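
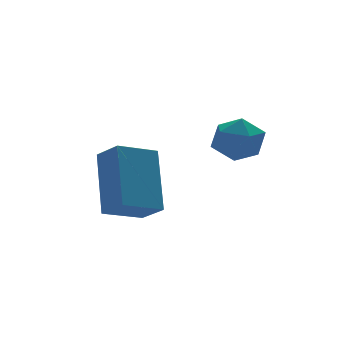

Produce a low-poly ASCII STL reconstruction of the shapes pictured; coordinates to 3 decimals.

solid 
facet normal -0.863 0.395 0.315
outer loop
vertex -1.478 3.14 0.858
vertex -1.442 2.745 1.453
vertex -1.149 3.397 1.438
endloop
endfacet
facet normal -0.504 0.858 -0.094
outer loop
vertex -1.478 3.14 0.858
vertex -1.149 3.397 1.438
vertex -0.861 3.495 0.791
endloop
endfacet
facet normal -0.398 0.554 -0.731
outer loop
vertex -1.478 3.14 0.858
vertex -0.861 3.495 0.791
vertex -0.977 2.903 0.406
endloop
endfacet
facet normal -0.691 -0.096 -0.716
outer loop
vertex -1.478 3.14 0.858
vertex -0.977 2.903 0.406
vertex -1.336 2.44 0.815
endloop
endfacet
facet normal -0.978 -0.194 -0.070
outer loop
vertex -1.478 3.14 0.858
vertex -1.336 2.44 0.815
vertex -1.442 2.745 1.453
endloop
endfacet
facet normal 0.133 0.969 0.206
outer loop
vertex -0.861 3.495 0.791
vertex -1.149 3.397 1.438
vertex -0.444 3.32 1.345
endloop
endfacet
facet normal -0.447 0.221 0.867
outer loop
vertex -1.149 3.397 1.438
vertex -1.442 2.745 1.453
vertex -0.803 2.857 1.754
endloop
endfacet
facet normal -0.634 -0.734 0.245
outer loop
vertex -1.442 2.745 1.453
vertex -1.336 2.44 0.815
vertex -0.919 2.265 1.369
endloop
endfacet
facet normal -0.168 -0.576 -0.800
outer loop
vertex -1.336 2.44 0.815
vertex -0.977 2.903 0.406
vertex -0.631 2.363 0.722
endloop
endfacet
facet normal 0.305 0.477 -0.825
outer loop
vertex -0.977 2.903 0.406
vertex -0.861 3.495 0.791
vertex -0.338 3.015 0.707
endloop
endfacet
facet normal 0.691 0.096 0.716
outer loop
vertex -0.302 2.62 1.302
vertex -0.444 3.32 1.345
vertex -0.803 2.857 1.754
endloop
endfacet
facet normal 0.398 -0.554 0.731
outer loop
vertex -0.302 2.62 1.302
vertex -0.803 2.857 1.754
vertex -0.919 2.265 1.369
endloop
endfacet
facet normal 0.504 -0.858 0.094
outer loop
vertex -0.302 2.62 1.302
vertex -0.919 2.265 1.369
vertex -0.631 2.363 0.722
endloop
endfacet
facet normal 0.863 -0.395 -0.315
outer loop
vertex -0.302 2.62 1.302
vertex -0.631 2.363 0.722
vertex -0.338 3.015 0.707
endloop
endfacet
facet normal 0.978 0.194 0.070
outer loop
vertex -0.302 2.62 1.302
vertex -0.338 3.015 0.707
vertex -0.444 3.32 1.345
endloop
endfacet
facet normal 0.168 0.576 0.800
outer loop
vertex -0.803 2.857 1.754
vertex -0.444 3.32 1.345
vertex -1.149 3.397 1.438
endloop
endfacet
facet normal -0.305 -0.477 0.825
outer loop
vertex -0.919 2.265 1.369
vertex -0.803 2.857 1.754
vertex -1.442 2.745 1.453
endloop
endfacet
facet normal -0.133 -0.969 -0.206
outer loop
vertex -0.631 2.363 0.722
vertex -0.919 2.265 1.369
vertex -1.336 2.44 0.815
endloop
endfacet
facet normal 0.447 -0.221 -0.867
outer loop
vertex -0.338 3.015 0.707
vertex -0.631 2.363 0.722
vertex -0.977 2.903 0.406
endloop
endfacet
facet normal 0.634 0.734 -0.245
outer loop
vertex -0.444 3.32 1.345
vertex -0.338 3.015 0.707
vertex -0.861 3.495 0.791
endloop
endfacet
facet normal -0.944 -0.090 0.318
outer loop
vertex -3.629 3.686 1.046
vertex -3.852 4.372 0.578
vertex -4.013 2.565 -0.413
endloop
endfacet
facet normal 0.259 -0.798 0.545
outer loop
vertex -2.928 2.668 -0.778
vertex -3.629 3.686 1.046
vertex -4.013 2.565 -0.413
endloop
endfacet
facet normal -0.944 -0.090 0.318
outer loop
vertex -4.013 2.565 -0.413
vertex -3.852 4.372 0.578
vertex -4.236 3.25 -0.881
endloop
endfacet
facet normal -0.204 -0.597 -0.776
outer loop
vertex -4.236 3.25 -0.881
vertex -2.928 2.668 -0.778
vertex -4.013 2.565 -0.413
endloop
endfacet
facet normal 0.205 0.596 0.776
outer loop
vertex -3.629 3.686 1.046
vertex -2.767 4.475 0.213
vertex -3.852 4.372 0.578
endloop
endfacet
facet normal 0.260 -0.797 0.545
outer loop
vertex -2.544 3.79 0.681
vertex -3.629 3.686 1.046
vertex -2.928 2.668 -0.778
endloop
endfacet
facet normal 0.204 0.597 0.776
outer loop
vertex -2.544 3.79 0.681
vertex -2.767 4.475 0.213
vertex -3.629 3.686 1.046
endloop
endfacet
facet normal -0.259 0.797 -0.545
outer loop
vertex -3.852 4.372 0.578
vertex -2.767 4.475 0.213
vertex -4.236 3.25 -0.881
endloop
endfacet
facet normal -0.204 -0.596 -0.777
outer loop
vertex -3.151 3.354 -1.246
vertex -2.928 2.668 -0.778
vertex -4.236 3.25 -0.881
endloop
endfacet
facet normal -0.260 0.798 -0.544
outer loop
vertex -4.236 3.25 -0.881
vertex -2.767 4.475 0.213
vertex -3.151 3.354 -1.246
endloop
endfacet
facet normal 0.944 0.090 -0.318
outer loop
vertex -3.151 3.354 -1.246
vertex -2.544 3.79 0.681
vertex -2.928 2.668 -0.778
endloop
endfacet
facet normal 0.944 0.090 -0.318
outer loop
vertex -2.767 4.475 0.213
vertex -2.544 3.79 0.681
vertex -3.151 3.354 -1.246
endloop
endfacet

endsolid


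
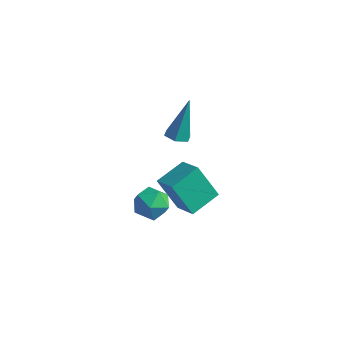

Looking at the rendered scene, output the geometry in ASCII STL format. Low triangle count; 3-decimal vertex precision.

solid 
facet normal -0.808 0.356 -0.469
outer loop
vertex -0.841 -1.502 4.033
vertex -0.505 -0.284 4.378
vertex -0.009 -1.356 2.709
endloop
endfacet
facet normal -0.257 -0.930 -0.264
outer loop
vertex 0.945 -1.776 3.262
vertex -0.841 -1.502 4.033
vertex -0.009 -1.356 2.709
endloop
endfacet
facet normal -0.808 0.356 -0.469
outer loop
vertex -0.009 -1.356 2.709
vertex -0.505 -0.284 4.378
vertex 0.327 -0.138 3.054
endloop
endfacet
facet normal 0.530 0.093 -0.843
outer loop
vertex 0.327 -0.138 3.054
vertex 0.945 -1.776 3.262
vertex -0.009 -1.356 2.709
endloop
endfacet
facet normal -0.530 -0.093 0.843
outer loop
vertex -0.841 -1.502 4.033
vertex 0.449 -0.704 4.931
vertex -0.505 -0.284 4.378
endloop
endfacet
facet normal -0.257 -0.930 -0.264
outer loop
vertex 0.113 -1.922 4.586
vertex -0.841 -1.502 4.033
vertex 0.945 -1.776 3.262
endloop
endfacet
facet normal -0.530 -0.093 0.843
outer loop
vertex 0.113 -1.922 4.586
vertex 0.449 -0.704 4.931
vertex -0.841 -1.502 4.033
endloop
endfacet
facet normal 0.257 0.930 0.264
outer loop
vertex -0.505 -0.284 4.378
vertex 0.449 -0.704 4.931
vertex 0.327 -0.138 3.054
endloop
endfacet
facet normal 0.530 0.093 -0.843
outer loop
vertex 1.281 -0.558 3.607
vertex 0.945 -1.776 3.262
vertex 0.327 -0.138 3.054
endloop
endfacet
facet normal 0.257 0.930 0.264
outer loop
vertex 0.327 -0.138 3.054
vertex 0.449 -0.704 4.931
vertex 1.281 -0.558 3.607
endloop
endfacet
facet normal 0.808 -0.356 0.469
outer loop
vertex 1.281 -0.558 3.607
vertex 0.113 -1.922 4.586
vertex 0.945 -1.776 3.262
endloop
endfacet
facet normal 0.808 -0.356 0.469
outer loop
vertex 0.449 -0.704 4.931
vertex 0.113 -1.922 4.586
vertex 1.281 -0.558 3.607
endloop
endfacet
facet normal -0.048 -0.374 -0.926
outer loop
vertex -2.109 2.637 2.624
vertex -2.446 2.229 2.806
vertex -2.664 2.71 2.623
endloop
endfacet
facet normal 0.129 0.982 -0.140
outer loop
vertex -2.109 2.637 2.624
vertex -2.664 2.71 2.623
vertex -2.354 2.951 4.594
endloop
endfacet
facet normal -0.047 -0.374 -0.926
outer loop
vertex -2.664 2.71 2.623
vertex -2.446 2.229 2.806
vertex -3.001 2.301 2.805
endloop
endfacet
facet normal -0.762 0.646 0.041
outer loop
vertex -2.664 2.71 2.623
vertex -3.001 2.301 2.805
vertex -2.354 2.951 4.594
endloop
endfacet
facet normal -0.047 -0.376 -0.926
outer loop
vertex -3.001 2.301 2.805
vertex -2.446 2.229 2.806
vertex -2.782 1.82 2.989
endloop
endfacet
facet normal -0.880 -0.245 0.407
outer loop
vertex -3.001 2.301 2.805
vertex -2.782 1.82 2.989
vertex -2.354 2.951 4.594
endloop
endfacet
facet normal -0.048 -0.375 -0.926
outer loop
vertex -2.782 1.82 2.989
vertex -2.446 2.229 2.806
vertex -2.227 1.747 2.99
endloop
endfacet
facet normal -0.106 -0.799 0.592
outer loop
vertex -2.782 1.82 2.989
vertex -2.227 1.747 2.99
vertex -2.354 2.951 4.594
endloop
endfacet
facet normal -0.046 -0.374 -0.926
outer loop
vertex -2.227 1.747 2.99
vertex -2.446 2.229 2.806
vertex -1.89 2.156 2.808
endloop
endfacet
facet normal 0.785 -0.464 0.411
outer loop
vertex -2.227 1.747 2.99
vertex -1.89 2.156 2.808
vertex -2.354 2.951 4.594
endloop
endfacet
facet normal -0.046 -0.375 -0.926
outer loop
vertex -1.89 2.156 2.808
vertex -2.446 2.229 2.806
vertex -2.109 2.637 2.624
endloop
endfacet
facet normal 0.903 0.428 0.044
outer loop
vertex -1.89 2.156 2.808
vertex -2.109 2.637 2.624
vertex -2.354 2.951 4.594
endloop
endfacet
facet normal -0.891 0.077 0.448
outer loop
vertex -1.007 -2.73 3.867
vertex -0.687 -2.949 4.541
vertex -0.717 -2.195 4.351
endloop
endfacet
facet normal -0.837 0.539 -0.094
outer loop
vertex -1.007 -2.73 3.867
vertex -0.717 -2.195 4.351
vertex -0.592 -2.134 3.586
endloop
endfacet
facet normal -0.706 0.167 -0.688
outer loop
vertex -1.007 -2.73 3.867
vertex -0.592 -2.134 3.586
vertex -0.485 -2.851 3.302
endloop
endfacet
facet normal -0.678 -0.525 -0.514
outer loop
vertex -1.007 -2.73 3.867
vertex -0.485 -2.851 3.302
vertex -0.544 -3.354 3.893
endloop
endfacet
facet normal -0.793 -0.580 0.188
outer loop
vertex -1.007 -2.73 3.867
vertex -0.544 -3.354 3.893
vertex -0.687 -2.949 4.541
endloop
endfacet
facet normal -0.275 0.961 0.032
outer loop
vertex -0.592 -2.134 3.586
vertex -0.717 -2.195 4.351
vertex -0.016 -1.986 4.087
endloop
endfacet
facet normal -0.364 0.214 0.907
outer loop
vertex -0.717 -2.195 4.351
vertex -0.687 -2.949 4.541
vertex -0.075 -2.489 4.678
endloop
endfacet
facet normal -0.204 -0.850 0.486
outer loop
vertex -0.687 -2.949 4.541
vertex -0.544 -3.354 3.893
vertex 0.032 -3.206 4.394
endloop
endfacet
facet normal -0.018 -0.761 -0.649
outer loop
vertex -0.544 -3.354 3.893
vertex -0.485 -2.851 3.302
vertex 0.157 -3.145 3.629
endloop
endfacet
facet normal -0.062 0.360 -0.931
outer loop
vertex -0.485 -2.851 3.302
vertex -0.592 -2.134 3.586
vertex 0.127 -2.391 3.439
endloop
endfacet
facet normal 0.678 0.525 0.514
outer loop
vertex 0.447 -2.61 4.113
vertex -0.016 -1.986 4.087
vertex -0.075 -2.489 4.678
endloop
endfacet
facet normal 0.706 -0.167 0.688
outer loop
vertex 0.447 -2.61 4.113
vertex -0.075 -2.489 4.678
vertex 0.032 -3.206 4.394
endloop
endfacet
facet normal 0.837 -0.539 0.094
outer loop
vertex 0.447 -2.61 4.113
vertex 0.032 -3.206 4.394
vertex 0.157 -3.145 3.629
endloop
endfacet
facet normal 0.891 -0.077 -0.448
outer loop
vertex 0.447 -2.61 4.113
vertex 0.157 -3.145 3.629
vertex 0.127 -2.391 3.439
endloop
endfacet
facet normal 0.793 0.580 -0.188
outer loop
vertex 0.447 -2.61 4.113
vertex 0.127 -2.391 3.439
vertex -0.016 -1.986 4.087
endloop
endfacet
facet normal 0.018 0.761 0.649
outer loop
vertex -0.075 -2.489 4.678
vertex -0.016 -1.986 4.087
vertex -0.717 -2.195 4.351
endloop
endfacet
facet normal 0.062 -0.360 0.931
outer loop
vertex 0.032 -3.206 4.394
vertex -0.075 -2.489 4.678
vertex -0.687 -2.949 4.541
endloop
endfacet
facet normal 0.275 -0.961 -0.032
outer loop
vertex 0.157 -3.145 3.629
vertex 0.032 -3.206 4.394
vertex -0.544 -3.354 3.893
endloop
endfacet
facet normal 0.364 -0.214 -0.907
outer loop
vertex 0.127 -2.391 3.439
vertex 0.157 -3.145 3.629
vertex -0.485 -2.851 3.302
endloop
endfacet
facet normal 0.204 0.850 -0.486
outer loop
vertex -0.016 -1.986 4.087
vertex 0.127 -2.391 3.439
vertex -0.592 -2.134 3.586
endloop
endfacet

endsolid


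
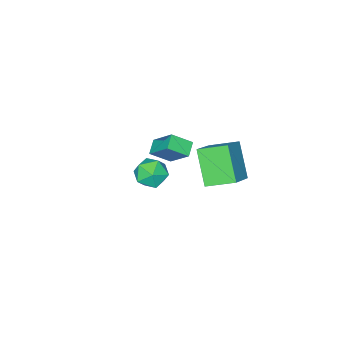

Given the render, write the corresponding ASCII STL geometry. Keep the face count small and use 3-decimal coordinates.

solid 
facet normal -0.768 -0.319 -0.556
outer loop
vertex -1.596 0.95 2.885
vertex -2.511 2.176 3.446
vertex -0.924 2.207 1.235
endloop
endfacet
facet normal 0.562 -0.752 -0.344
outer loop
vertex 0.511 2.804 2.274
vertex -1.596 0.95 2.885
vertex -0.924 2.207 1.235
endloop
endfacet
facet normal -0.768 -0.319 -0.556
outer loop
vertex -0.924 2.207 1.235
vertex -2.511 2.176 3.446
vertex -1.84 3.433 1.796
endloop
endfacet
facet normal 0.308 0.576 -0.757
outer loop
vertex -1.84 3.433 1.796
vertex 0.511 2.804 2.274
vertex -0.924 2.207 1.235
endloop
endfacet
facet normal -0.308 -0.576 0.757
outer loop
vertex -1.596 0.95 2.885
vertex -1.076 2.773 4.485
vertex -2.511 2.176 3.446
endloop
endfacet
facet normal 0.562 -0.752 -0.344
outer loop
vertex -0.16 1.547 3.924
vertex -1.596 0.95 2.885
vertex 0.511 2.804 2.274
endloop
endfacet
facet normal -0.308 -0.576 0.757
outer loop
vertex -0.16 1.547 3.924
vertex -1.076 2.773 4.485
vertex -1.596 0.95 2.885
endloop
endfacet
facet normal -0.562 0.752 0.344
outer loop
vertex -2.511 2.176 3.446
vertex -1.076 2.773 4.485
vertex -1.84 3.433 1.796
endloop
endfacet
facet normal 0.308 0.576 -0.757
outer loop
vertex -0.404 4.03 2.835
vertex 0.511 2.804 2.274
vertex -1.84 3.433 1.796
endloop
endfacet
facet normal -0.562 0.752 0.344
outer loop
vertex -1.84 3.433 1.796
vertex -1.076 2.773 4.485
vertex -0.404 4.03 2.835
endloop
endfacet
facet normal 0.768 0.319 0.555
outer loop
vertex -0.404 4.03 2.835
vertex -0.16 1.547 3.924
vertex 0.511 2.804 2.274
endloop
endfacet
facet normal 0.768 0.319 0.556
outer loop
vertex -1.076 2.773 4.485
vertex -0.16 1.547 3.924
vertex -0.404 4.03 2.835
endloop
endfacet
facet normal -0.767 -0.463 0.444
outer loop
vertex -2.867 -3.037 0.279
vertex -3.726 -2.318 -0.456
vertex -2.836 -4.377 -1.067
endloop
endfacet
facet normal 0.641 -0.537 0.549
outer loop
vertex -2.114 -3.942 -1.484
vertex -2.867 -3.037 0.279
vertex -2.836 -4.377 -1.067
endloop
endfacet
facet normal -0.768 -0.463 0.443
outer loop
vertex -2.836 -4.377 -1.067
vertex -3.726 -2.318 -0.456
vertex -3.694 -3.658 -1.803
endloop
endfacet
facet normal 0.016 -0.706 -0.708
outer loop
vertex -3.694 -3.658 -1.803
vertex -2.114 -3.942 -1.484
vertex -2.836 -4.377 -1.067
endloop
endfacet
facet normal -0.016 0.705 0.709
outer loop
vertex -2.867 -3.037 0.279
vertex -3.004 -1.883 -0.873
vertex -3.726 -2.318 -0.456
endloop
endfacet
facet normal 0.641 -0.537 0.549
outer loop
vertex -2.146 -2.602 -0.137
vertex -2.867 -3.037 0.279
vertex -2.114 -3.942 -1.484
endloop
endfacet
facet normal -0.017 0.705 0.709
outer loop
vertex -2.146 -2.602 -0.137
vertex -3.004 -1.883 -0.873
vertex -2.867 -3.037 0.279
endloop
endfacet
facet normal -0.641 0.537 -0.549
outer loop
vertex -3.726 -2.318 -0.456
vertex -3.004 -1.883 -0.873
vertex -3.694 -3.658 -1.803
endloop
endfacet
facet normal 0.016 -0.705 -0.709
outer loop
vertex -2.973 -3.223 -2.219
vertex -2.114 -3.942 -1.484
vertex -3.694 -3.658 -1.803
endloop
endfacet
facet normal -0.641 0.537 -0.549
outer loop
vertex -3.694 -3.658 -1.803
vertex -3.004 -1.883 -0.873
vertex -2.973 -3.223 -2.219
endloop
endfacet
facet normal 0.767 0.464 -0.443
outer loop
vertex -2.973 -3.223 -2.219
vertex -2.146 -2.602 -0.137
vertex -2.114 -3.942 -1.484
endloop
endfacet
facet normal 0.768 0.463 -0.443
outer loop
vertex -3.004 -1.883 -0.873
vertex -2.146 -2.602 -0.137
vertex -2.973 -3.223 -2.219
endloop
endfacet
facet normal -0.752 0.434 0.496
outer loop
vertex 1.537 1.363 2.898
vertex 1.014 0.54 2.826
vertex 1.602 0.68 3.595
endloop
endfacet
facet normal -0.123 0.703 0.700
outer loop
vertex 1.537 1.363 2.898
vertex 1.602 0.68 3.595
vertex 2.408 1.135 3.28
endloop
endfacet
facet normal 0.200 0.972 0.125
outer loop
vertex 1.537 1.363 2.898
vertex 2.408 1.135 3.28
vertex 2.318 1.277 2.317
endloop
endfacet
facet normal -0.229 0.870 -0.437
outer loop
vertex 1.537 1.363 2.898
vertex 2.318 1.277 2.317
vertex 1.457 0.909 2.036
endloop
endfacet
facet normal -0.817 0.538 -0.207
outer loop
vertex 1.537 1.363 2.898
vertex 1.457 0.909 2.036
vertex 1.014 0.54 2.826
endloop
endfacet
facet normal 0.277 0.165 0.947
outer loop
vertex 2.408 1.135 3.28
vertex 1.602 0.68 3.595
vertex 2.423 0.171 3.444
endloop
endfacet
facet normal -0.741 -0.269 0.615
outer loop
vertex 1.602 0.68 3.595
vertex 1.014 0.54 2.826
vertex 1.562 -0.197 3.163
endloop
endfacet
facet normal -0.847 -0.102 -0.522
outer loop
vertex 1.014 0.54 2.826
vertex 1.457 0.909 2.036
vertex 1.472 -0.055 2.2
endloop
endfacet
facet normal 0.106 0.436 -0.894
outer loop
vertex 1.457 0.909 2.036
vertex 2.318 1.277 2.317
vertex 2.278 0.4 1.885
endloop
endfacet
facet normal 0.799 0.601 0.014
outer loop
vertex 2.318 1.277 2.317
vertex 2.408 1.135 3.28
vertex 2.866 0.54 2.654
endloop
endfacet
facet normal 0.229 -0.870 0.437
outer loop
vertex 2.343 -0.283 2.582
vertex 2.423 0.171 3.444
vertex 1.562 -0.197 3.163
endloop
endfacet
facet normal -0.200 -0.972 -0.125
outer loop
vertex 2.343 -0.283 2.582
vertex 1.562 -0.197 3.163
vertex 1.472 -0.055 2.2
endloop
endfacet
facet normal 0.123 -0.703 -0.700
outer loop
vertex 2.343 -0.283 2.582
vertex 1.472 -0.055 2.2
vertex 2.278 0.4 1.885
endloop
endfacet
facet normal 0.752 -0.434 -0.496
outer loop
vertex 2.343 -0.283 2.582
vertex 2.278 0.4 1.885
vertex 2.866 0.54 2.654
endloop
endfacet
facet normal 0.817 -0.538 0.207
outer loop
vertex 2.343 -0.283 2.582
vertex 2.866 0.54 2.654
vertex 2.423 0.171 3.444
endloop
endfacet
facet normal -0.106 -0.436 0.894
outer loop
vertex 1.562 -0.197 3.163
vertex 2.423 0.171 3.444
vertex 1.602 0.68 3.595
endloop
endfacet
facet normal -0.799 -0.601 -0.014
outer loop
vertex 1.472 -0.055 2.2
vertex 1.562 -0.197 3.163
vertex 1.014 0.54 2.826
endloop
endfacet
facet normal -0.277 -0.165 -0.947
outer loop
vertex 2.278 0.4 1.885
vertex 1.472 -0.055 2.2
vertex 1.457 0.909 2.036
endloop
endfacet
facet normal 0.741 0.269 -0.615
outer loop
vertex 2.866 0.54 2.654
vertex 2.278 0.4 1.885
vertex 2.318 1.277 2.317
endloop
endfacet
facet normal 0.847 0.102 0.522
outer loop
vertex 2.423 0.171 3.444
vertex 2.866 0.54 2.654
vertex 2.408 1.135 3.28
endloop
endfacet

endsolid


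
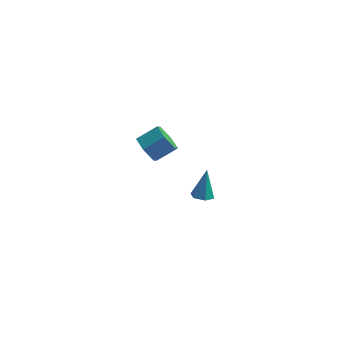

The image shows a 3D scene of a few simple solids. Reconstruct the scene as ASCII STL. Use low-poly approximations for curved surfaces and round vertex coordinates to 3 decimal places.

solid 
facet normal -0.045 -0.345 -0.938
outer loop
vertex -1.615 3.02 -3.796
vertex -1.982 2.5 -3.587
vertex -2.283 3.067 -3.781
endloop
endfacet
facet normal 0.069 0.996 -0.051
outer loop
vertex -1.615 3.02 -3.796
vertex -2.283 3.067 -3.781
vertex -1.898 3.14 -1.853
endloop
endfacet
facet normal -0.045 -0.345 -0.938
outer loop
vertex -2.283 3.067 -3.781
vertex -1.982 2.5 -3.587
vertex -2.65 2.547 -3.572
endloop
endfacet
facet normal -0.784 0.607 0.134
outer loop
vertex -2.283 3.067 -3.781
vertex -2.65 2.547 -3.572
vertex -1.898 3.14 -1.853
endloop
endfacet
facet normal -0.045 -0.347 -0.937
outer loop
vertex -2.65 2.547 -3.572
vertex -1.982 2.5 -3.587
vertex -2.35 1.981 -3.377
endloop
endfacet
facet normal -0.838 -0.284 0.465
outer loop
vertex -2.65 2.547 -3.572
vertex -2.35 1.981 -3.377
vertex -1.898 3.14 -1.853
endloop
endfacet
facet normal -0.047 -0.346 -0.937
outer loop
vertex -2.35 1.981 -3.377
vertex -1.982 2.5 -3.587
vertex -1.682 1.934 -3.393
endloop
endfacet
facet normal -0.041 -0.789 0.612
outer loop
vertex -2.35 1.981 -3.377
vertex -1.682 1.934 -3.393
vertex -1.898 3.14 -1.853
endloop
endfacet
facet normal -0.045 -0.345 -0.937
outer loop
vertex -1.682 1.934 -3.393
vertex -1.982 2.5 -3.587
vertex -1.314 2.453 -3.602
endloop
endfacet
facet normal 0.810 -0.402 0.428
outer loop
vertex -1.682 1.934 -3.393
vertex -1.314 2.453 -3.602
vertex -1.898 3.14 -1.853
endloop
endfacet
facet normal -0.045 -0.345 -0.938
outer loop
vertex -1.314 2.453 -3.602
vertex -1.982 2.5 -3.587
vertex -1.615 3.02 -3.796
endloop
endfacet
facet normal 0.865 0.492 0.096
outer loop
vertex -1.314 2.453 -3.602
vertex -1.615 3.02 -3.796
vertex -1.898 3.14 -1.853
endloop
endfacet
facet normal -0.712 -0.476 -0.516
outer loop
vertex -3.318 -2.422 3.443
vertex -3.89 -1.714 3.58
vertex -3.344 -1.728 2.839
endloop
endfacet
facet normal 0.702 -0.453 -0.550
outer loop
vertex -3.318 -2.422 3.443
vertex -3.344 -1.728 2.839
vertex -2.378 -1.793 4.124
endloop
endfacet
facet normal 0.701 -0.453 -0.550
outer loop
vertex -2.378 -1.793 4.124
vertex -3.344 -1.728 2.839
vertex -2.404 -1.1 3.52
endloop
endfacet
facet normal 0.712 0.477 0.516
outer loop
vertex -2.378 -1.793 4.124
vertex -2.404 -1.1 3.52
vertex -2.95 -1.086 4.26
endloop
endfacet
facet normal -0.712 -0.476 -0.516
outer loop
vertex -3.344 -1.728 2.839
vertex -3.89 -1.714 3.58
vertex -3.916 -1.021 2.976
endloop
endfacet
facet normal 0.326 0.427 -0.844
outer loop
vertex -3.344 -1.728 2.839
vertex -3.916 -1.021 2.976
vertex -2.404 -1.1 3.52
endloop
endfacet
facet normal 0.326 0.427 -0.844
outer loop
vertex -2.404 -1.1 3.52
vertex -3.916 -1.021 2.976
vertex -2.976 -0.392 3.657
endloop
endfacet
facet normal 0.712 0.475 0.516
outer loop
vertex -2.404 -1.1 3.52
vertex -2.976 -0.392 3.657
vertex -2.95 -1.086 4.26
endloop
endfacet
facet normal -0.712 -0.477 -0.516
outer loop
vertex -3.916 -1.021 2.976
vertex -3.89 -1.714 3.58
vertex -4.462 -1.007 3.716
endloop
endfacet
facet normal -0.375 0.879 -0.294
outer loop
vertex -3.916 -1.021 2.976
vertex -4.462 -1.007 3.716
vertex -2.976 -0.392 3.657
endloop
endfacet
facet normal -0.375 0.879 -0.294
outer loop
vertex -2.976 -0.392 3.657
vertex -4.462 -1.007 3.716
vertex -3.522 -0.378 4.397
endloop
endfacet
facet normal 0.712 0.475 0.516
outer loop
vertex -2.976 -0.392 3.657
vertex -3.522 -0.378 4.397
vertex -2.95 -1.086 4.26
endloop
endfacet
facet normal -0.712 -0.477 -0.516
outer loop
vertex -4.462 -1.007 3.716
vertex -3.89 -1.714 3.58
vertex -4.436 -1.7 4.32
endloop
endfacet
facet normal -0.702 0.453 0.550
outer loop
vertex -4.462 -1.007 3.716
vertex -4.436 -1.7 4.32
vertex -3.522 -0.378 4.397
endloop
endfacet
facet normal -0.701 0.453 0.550
outer loop
vertex -3.522 -0.378 4.397
vertex -4.436 -1.7 4.32
vertex -3.496 -1.072 5.001
endloop
endfacet
facet normal 0.712 0.476 0.516
outer loop
vertex -3.522 -0.378 4.397
vertex -3.496 -1.072 5.001
vertex -2.95 -1.086 4.26
endloop
endfacet
facet normal -0.712 -0.475 -0.516
outer loop
vertex -4.436 -1.7 4.32
vertex -3.89 -1.714 3.58
vertex -3.864 -2.408 4.183
endloop
endfacet
facet normal -0.326 -0.427 0.844
outer loop
vertex -4.436 -1.7 4.32
vertex -3.864 -2.408 4.183
vertex -3.496 -1.072 5.001
endloop
endfacet
facet normal -0.326 -0.427 0.844
outer loop
vertex -3.496 -1.072 5.001
vertex -3.864 -2.408 4.183
vertex -2.924 -1.779 4.864
endloop
endfacet
facet normal 0.712 0.476 0.516
outer loop
vertex -3.496 -1.072 5.001
vertex -2.924 -1.779 4.864
vertex -2.95 -1.086 4.26
endloop
endfacet
facet normal -0.712 -0.475 -0.516
outer loop
vertex -3.864 -2.408 4.183
vertex -3.89 -1.714 3.58
vertex -3.318 -2.422 3.443
endloop
endfacet
facet normal 0.375 -0.879 0.294
outer loop
vertex -3.864 -2.408 4.183
vertex -3.318 -2.422 3.443
vertex -2.924 -1.779 4.864
endloop
endfacet
facet normal 0.375 -0.879 0.294
outer loop
vertex -2.924 -1.779 4.864
vertex -3.318 -2.422 3.443
vertex -2.378 -1.793 4.124
endloop
endfacet
facet normal 0.712 0.477 0.516
outer loop
vertex -2.924 -1.779 4.864
vertex -2.378 -1.793 4.124
vertex -2.95 -1.086 4.26
endloop
endfacet

endsolid


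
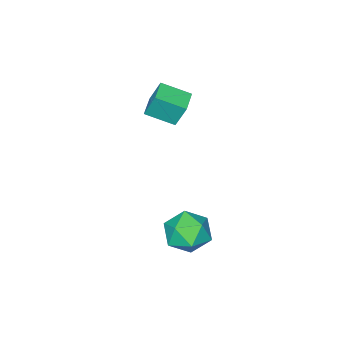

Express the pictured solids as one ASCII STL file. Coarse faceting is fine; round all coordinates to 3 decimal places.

solid 
facet normal -0.552 0.741 -0.383
outer loop
vertex -0.533 -1.054 0.603
vertex 0.132 -0.596 0.531
vertex -0.394 -1.388 -0.243
endloop
endfacet
facet normal -0.821 -0.564 0.088
outer loop
vertex 0.168 -2.144 0.149
vertex -0.533 -1.054 0.603
vertex -0.394 -1.388 -0.243
endloop
endfacet
facet normal -0.550 0.741 -0.384
outer loop
vertex -0.394 -1.388 -0.243
vertex 0.132 -0.596 0.531
vertex 0.271 -0.931 -0.314
endloop
endfacet
facet normal 0.152 -0.364 -0.919
outer loop
vertex 0.271 -0.931 -0.314
vertex 0.168 -2.144 0.149
vertex -0.394 -1.388 -0.243
endloop
endfacet
facet normal -0.151 0.364 0.919
outer loop
vertex -0.533 -1.054 0.603
vertex 0.694 -1.352 0.923
vertex 0.132 -0.596 0.531
endloop
endfacet
facet normal -0.820 -0.565 0.089
outer loop
vertex 0.029 -1.809 0.994
vertex -0.533 -1.054 0.603
vertex 0.168 -2.144 0.149
endloop
endfacet
facet normal -0.152 0.363 0.919
outer loop
vertex 0.029 -1.809 0.994
vertex 0.694 -1.352 0.923
vertex -0.533 -1.054 0.603
endloop
endfacet
facet normal 0.821 0.564 -0.089
outer loop
vertex 0.132 -0.596 0.531
vertex 0.694 -1.352 0.923
vertex 0.271 -0.931 -0.314
endloop
endfacet
facet normal 0.151 -0.364 -0.919
outer loop
vertex 0.833 -1.686 0.077
vertex 0.168 -2.144 0.149
vertex 0.271 -0.931 -0.314
endloop
endfacet
facet normal 0.820 0.565 -0.088
outer loop
vertex 0.271 -0.931 -0.314
vertex 0.694 -1.352 0.923
vertex 0.833 -1.686 0.077
endloop
endfacet
facet normal 0.552 -0.740 0.384
outer loop
vertex 0.833 -1.686 0.077
vertex 0.029 -1.809 0.994
vertex 0.168 -2.144 0.149
endloop
endfacet
facet normal 0.551 -0.742 0.383
outer loop
vertex 0.694 -1.352 0.923
vertex 0.029 -1.809 0.994
vertex 0.833 -1.686 0.077
endloop
endfacet
facet normal -0.636 0.681 0.362
outer loop
vertex 1.292 1.66 -3.438
vertex 0.917 1.089 -3.022
vertex 1.528 1.486 -2.695
endloop
endfacet
facet normal 0.001 0.974 0.228
outer loop
vertex 1.292 1.66 -3.438
vertex 1.528 1.486 -2.695
vertex 2.071 1.619 -3.266
endloop
endfacet
facet normal 0.148 0.873 -0.464
outer loop
vertex 1.292 1.66 -3.438
vertex 2.071 1.619 -3.266
vertex 1.795 1.304 -3.947
endloop
endfacet
facet normal -0.398 0.519 -0.756
outer loop
vertex 1.292 1.66 -3.438
vertex 1.795 1.304 -3.947
vertex 1.082 0.977 -3.796
endloop
endfacet
facet normal -0.883 0.400 -0.246
outer loop
vertex 1.292 1.66 -3.438
vertex 1.082 0.977 -3.796
vertex 0.917 1.089 -3.022
endloop
endfacet
facet normal 0.490 0.623 0.611
outer loop
vertex 2.071 1.619 -3.266
vertex 1.528 1.486 -2.695
vertex 2.178 1.023 -2.744
endloop
endfacet
facet normal -0.541 0.150 0.828
outer loop
vertex 1.528 1.486 -2.695
vertex 0.917 1.089 -3.022
vertex 1.465 0.696 -2.593
endloop
endfacet
facet normal -0.939 -0.305 -0.156
outer loop
vertex 0.917 1.089 -3.022
vertex 1.082 0.977 -3.796
vertex 1.189 0.381 -3.274
endloop
endfacet
facet normal -0.155 -0.114 -0.981
outer loop
vertex 1.082 0.977 -3.796
vertex 1.795 1.304 -3.947
vertex 1.732 0.514 -3.845
endloop
endfacet
facet normal 0.728 0.460 -0.508
outer loop
vertex 1.795 1.304 -3.947
vertex 2.071 1.619 -3.266
vertex 2.343 0.911 -3.518
endloop
endfacet
facet normal 0.398 -0.519 0.756
outer loop
vertex 1.968 0.34 -3.102
vertex 2.178 1.023 -2.744
vertex 1.465 0.696 -2.593
endloop
endfacet
facet normal -0.148 -0.873 0.464
outer loop
vertex 1.968 0.34 -3.102
vertex 1.465 0.696 -2.593
vertex 1.189 0.381 -3.274
endloop
endfacet
facet normal -0.001 -0.974 -0.228
outer loop
vertex 1.968 0.34 -3.102
vertex 1.189 0.381 -3.274
vertex 1.732 0.514 -3.845
endloop
endfacet
facet normal 0.636 -0.681 -0.362
outer loop
vertex 1.968 0.34 -3.102
vertex 1.732 0.514 -3.845
vertex 2.343 0.911 -3.518
endloop
endfacet
facet normal 0.883 -0.400 0.246
outer loop
vertex 1.968 0.34 -3.102
vertex 2.343 0.911 -3.518
vertex 2.178 1.023 -2.744
endloop
endfacet
facet normal 0.155 0.114 0.981
outer loop
vertex 1.465 0.696 -2.593
vertex 2.178 1.023 -2.744
vertex 1.528 1.486 -2.695
endloop
endfacet
facet normal -0.728 -0.460 0.508
outer loop
vertex 1.189 0.381 -3.274
vertex 1.465 0.696 -2.593
vertex 0.917 1.089 -3.022
endloop
endfacet
facet normal -0.490 -0.623 -0.611
outer loop
vertex 1.732 0.514 -3.845
vertex 1.189 0.381 -3.274
vertex 1.082 0.977 -3.796
endloop
endfacet
facet normal 0.541 -0.150 -0.828
outer loop
vertex 2.343 0.911 -3.518
vertex 1.732 0.514 -3.845
vertex 1.795 1.304 -3.947
endloop
endfacet
facet normal 0.939 0.305 0.156
outer loop
vertex 2.178 1.023 -2.744
vertex 2.343 0.911 -3.518
vertex 2.071 1.619 -3.266
endloop
endfacet

endsolid


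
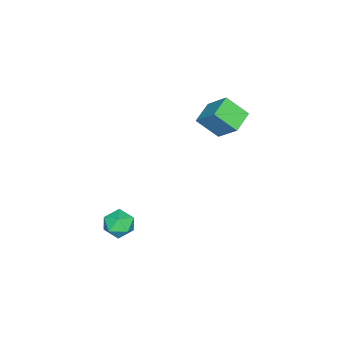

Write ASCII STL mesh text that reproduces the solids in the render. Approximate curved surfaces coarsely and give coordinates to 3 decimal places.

solid 
facet normal -0.960 0.044 0.276
outer loop
vertex -4.225 0.514 1.179
vertex -3.787 1.774 2.504
vertex -4.477 1.729 0.107
endloop
endfacet
facet normal -0.233 -0.670 -0.705
outer loop
vertex -3.113 1.666 -0.284
vertex -4.225 0.514 1.179
vertex -4.477 1.729 0.107
endloop
endfacet
facet normal -0.960 0.044 0.276
outer loop
vertex -4.477 1.729 0.107
vertex -3.787 1.774 2.504
vertex -4.039 2.989 1.432
endloop
endfacet
facet normal -0.153 0.741 -0.654
outer loop
vertex -4.039 2.989 1.432
vertex -3.113 1.666 -0.284
vertex -4.477 1.729 0.107
endloop
endfacet
facet normal 0.153 -0.741 0.654
outer loop
vertex -4.225 0.514 1.179
vertex -2.423 1.711 2.113
vertex -3.787 1.774 2.504
endloop
endfacet
facet normal -0.233 -0.670 -0.705
outer loop
vertex -2.861 0.451 0.788
vertex -4.225 0.514 1.179
vertex -3.113 1.666 -0.284
endloop
endfacet
facet normal 0.153 -0.741 0.654
outer loop
vertex -2.861 0.451 0.788
vertex -2.423 1.711 2.113
vertex -4.225 0.514 1.179
endloop
endfacet
facet normal 0.233 0.670 0.705
outer loop
vertex -3.787 1.774 2.504
vertex -2.423 1.711 2.113
vertex -4.039 2.989 1.432
endloop
endfacet
facet normal -0.153 0.741 -0.654
outer loop
vertex -2.675 2.926 1.041
vertex -3.113 1.666 -0.284
vertex -4.039 2.989 1.432
endloop
endfacet
facet normal 0.233 0.670 0.705
outer loop
vertex -4.039 2.989 1.432
vertex -2.423 1.711 2.113
vertex -2.675 2.926 1.041
endloop
endfacet
facet normal 0.960 -0.044 -0.276
outer loop
vertex -2.675 2.926 1.041
vertex -2.861 0.451 0.788
vertex -3.113 1.666 -0.284
endloop
endfacet
facet normal 0.960 -0.044 -0.276
outer loop
vertex -2.423 1.711 2.113
vertex -2.861 0.451 0.788
vertex -2.675 2.926 1.041
endloop
endfacet
facet normal 0.330 0.780 -0.531
outer loop
vertex 3.885 -0.74 -4.094
vertex 3.097 -0.249 -3.862
vertex 3.874 -0.198 -3.305
endloop
endfacet
facet normal 0.875 0.404 -0.266
outer loop
vertex 3.885 -0.74 -4.094
vertex 3.874 -0.198 -3.305
vertex 4.28 -1.064 -3.286
endloop
endfacet
facet normal 0.820 -0.264 -0.507
outer loop
vertex 3.885 -0.74 -4.094
vertex 4.28 -1.064 -3.286
vertex 3.755 -1.65 -3.83
endloop
endfacet
facet normal 0.241 -0.302 -0.922
outer loop
vertex 3.885 -0.74 -4.094
vertex 3.755 -1.65 -3.83
vertex 3.024 -1.146 -4.186
endloop
endfacet
facet normal -0.062 0.344 -0.937
outer loop
vertex 3.885 -0.74 -4.094
vertex 3.024 -1.146 -4.186
vertex 3.097 -0.249 -3.862
endloop
endfacet
facet normal 0.807 0.388 0.446
outer loop
vertex 4.28 -1.064 -3.286
vertex 3.874 -0.198 -3.305
vertex 3.736 -0.774 -2.554
endloop
endfacet
facet normal -0.076 0.997 0.015
outer loop
vertex 3.874 -0.198 -3.305
vertex 3.097 -0.249 -3.862
vertex 3.005 -0.27 -2.91
endloop
endfacet
facet normal -0.710 0.290 -0.642
outer loop
vertex 3.097 -0.249 -3.862
vertex 3.024 -1.146 -4.186
vertex 2.48 -0.856 -3.454
endloop
endfacet
facet normal -0.219 -0.754 -0.619
outer loop
vertex 3.024 -1.146 -4.186
vertex 3.755 -1.65 -3.83
vertex 2.886 -1.722 -3.435
endloop
endfacet
facet normal 0.718 -0.694 0.054
outer loop
vertex 3.755 -1.65 -3.83
vertex 4.28 -1.064 -3.286
vertex 3.663 -1.671 -2.878
endloop
endfacet
facet normal -0.241 0.302 0.922
outer loop
vertex 2.875 -1.18 -2.646
vertex 3.736 -0.774 -2.554
vertex 3.005 -0.27 -2.91
endloop
endfacet
facet normal -0.820 0.264 0.507
outer loop
vertex 2.875 -1.18 -2.646
vertex 3.005 -0.27 -2.91
vertex 2.48 -0.856 -3.454
endloop
endfacet
facet normal -0.875 -0.404 0.266
outer loop
vertex 2.875 -1.18 -2.646
vertex 2.48 -0.856 -3.454
vertex 2.886 -1.722 -3.435
endloop
endfacet
facet normal -0.330 -0.780 0.531
outer loop
vertex 2.875 -1.18 -2.646
vertex 2.886 -1.722 -3.435
vertex 3.663 -1.671 -2.878
endloop
endfacet
facet normal 0.062 -0.344 0.937
outer loop
vertex 2.875 -1.18 -2.646
vertex 3.663 -1.671 -2.878
vertex 3.736 -0.774 -2.554
endloop
endfacet
facet normal 0.219 0.754 0.619
outer loop
vertex 3.005 -0.27 -2.91
vertex 3.736 -0.774 -2.554
vertex 3.874 -0.198 -3.305
endloop
endfacet
facet normal -0.718 0.694 -0.054
outer loop
vertex 2.48 -0.856 -3.454
vertex 3.005 -0.27 -2.91
vertex 3.097 -0.249 -3.862
endloop
endfacet
facet normal -0.807 -0.388 -0.446
outer loop
vertex 2.886 -1.722 -3.435
vertex 2.48 -0.856 -3.454
vertex 3.024 -1.146 -4.186
endloop
endfacet
facet normal 0.076 -0.997 -0.015
outer loop
vertex 3.663 -1.671 -2.878
vertex 2.886 -1.722 -3.435
vertex 3.755 -1.65 -3.83
endloop
endfacet
facet normal 0.710 -0.290 0.642
outer loop
vertex 3.736 -0.774 -2.554
vertex 3.663 -1.671 -2.878
vertex 4.28 -1.064 -3.286
endloop
endfacet

endsolid


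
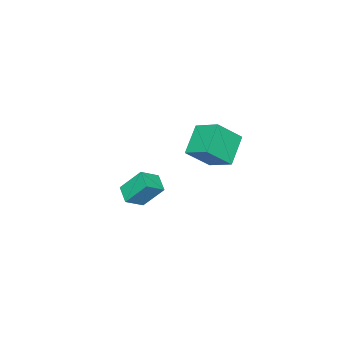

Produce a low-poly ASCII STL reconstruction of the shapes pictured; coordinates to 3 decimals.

solid 
facet normal -0.545 -0.753 0.368
outer loop
vertex 0.568 -3.309 -1.397
vertex -0.604 -2.838 -2.17
vertex 1.147 -4.518 -3.013
endloop
endfacet
facet normal 0.791 -0.319 0.522
outer loop
vertex 1.884 -3.502 -3.51
vertex 0.568 -3.309 -1.397
vertex 1.147 -4.518 -3.013
endloop
endfacet
facet normal -0.545 -0.753 0.368
outer loop
vertex 1.147 -4.518 -3.013
vertex -0.604 -2.838 -2.17
vertex -0.024 -4.048 -3.786
endloop
endfacet
facet normal 0.276 -0.577 -0.769
outer loop
vertex -0.024 -4.048 -3.786
vertex 1.884 -3.502 -3.51
vertex 1.147 -4.518 -3.013
endloop
endfacet
facet normal -0.276 0.576 0.769
outer loop
vertex 0.568 -3.309 -1.397
vertex 0.133 -1.822 -2.667
vertex -0.604 -2.838 -2.17
endloop
endfacet
facet normal 0.792 -0.318 0.522
outer loop
vertex 1.304 -2.292 -1.894
vertex 0.568 -3.309 -1.397
vertex 1.884 -3.502 -3.51
endloop
endfacet
facet normal -0.277 0.576 0.769
outer loop
vertex 1.304 -2.292 -1.894
vertex 0.133 -1.822 -2.667
vertex 0.568 -3.309 -1.397
endloop
endfacet
facet normal -0.791 0.318 -0.522
outer loop
vertex -0.604 -2.838 -2.17
vertex 0.133 -1.822 -2.667
vertex -0.024 -4.048 -3.786
endloop
endfacet
facet normal 0.276 -0.576 -0.770
outer loop
vertex 0.712 -3.031 -4.283
vertex 1.884 -3.502 -3.51
vertex -0.024 -4.048 -3.786
endloop
endfacet
facet normal -0.792 0.318 -0.522
outer loop
vertex -0.024 -4.048 -3.786
vertex 0.133 -1.822 -2.667
vertex 0.712 -3.031 -4.283
endloop
endfacet
facet normal 0.545 0.753 -0.368
outer loop
vertex 0.712 -3.031 -4.283
vertex 1.304 -2.292 -1.894
vertex 1.884 -3.502 -3.51
endloop
endfacet
facet normal 0.545 0.753 -0.368
outer loop
vertex 0.133 -1.822 -2.667
vertex 1.304 -2.292 -1.894
vertex 0.712 -3.031 -4.283
endloop
endfacet
facet normal -0.621 0.392 -0.679
outer loop
vertex -0.111 2.154 3.488
vertex 0.041 3.834 4.319
vertex 1.589 2.633 2.209
endloop
endfacet
facet normal -0.081 -0.893 -0.442
outer loop
vertex 2.899 1.806 3.641
vertex -0.111 2.154 3.488
vertex 1.589 2.633 2.209
endloop
endfacet
facet normal -0.621 0.392 -0.679
outer loop
vertex 1.589 2.633 2.209
vertex 0.041 3.834 4.319
vertex 1.74 4.313 3.04
endloop
endfacet
facet normal 0.780 0.220 -0.586
outer loop
vertex 1.74 4.313 3.04
vertex 2.899 1.806 3.641
vertex 1.589 2.633 2.209
endloop
endfacet
facet normal -0.780 -0.220 0.586
outer loop
vertex -0.111 2.154 3.488
vertex 1.351 3.007 5.751
vertex 0.041 3.834 4.319
endloop
endfacet
facet normal -0.081 -0.893 -0.442
outer loop
vertex 1.2 1.327 4.92
vertex -0.111 2.154 3.488
vertex 2.899 1.806 3.641
endloop
endfacet
facet normal -0.779 -0.220 0.587
outer loop
vertex 1.2 1.327 4.92
vertex 1.351 3.007 5.751
vertex -0.111 2.154 3.488
endloop
endfacet
facet normal 0.081 0.893 0.442
outer loop
vertex 0.041 3.834 4.319
vertex 1.351 3.007 5.751
vertex 1.74 4.313 3.04
endloop
endfacet
facet normal 0.779 0.220 -0.587
outer loop
vertex 3.051 3.486 4.472
vertex 2.899 1.806 3.641
vertex 1.74 4.313 3.04
endloop
endfacet
facet normal 0.081 0.893 0.442
outer loop
vertex 1.74 4.313 3.04
vertex 1.351 3.007 5.751
vertex 3.051 3.486 4.472
endloop
endfacet
facet normal 0.621 -0.392 0.679
outer loop
vertex 3.051 3.486 4.472
vertex 1.2 1.327 4.92
vertex 2.899 1.806 3.641
endloop
endfacet
facet normal 0.621 -0.392 0.679
outer loop
vertex 1.351 3.007 5.751
vertex 1.2 1.327 4.92
vertex 3.051 3.486 4.472
endloop
endfacet

endsolid


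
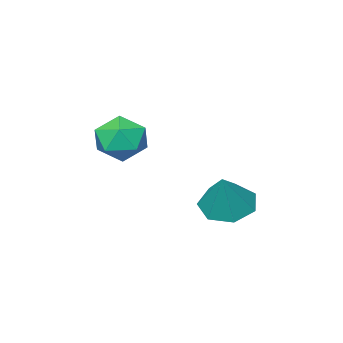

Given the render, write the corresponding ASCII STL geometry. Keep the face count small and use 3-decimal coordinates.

solid 
facet normal -0.091 0.376 0.922
outer loop
vertex 3.136 2.85 1.389
vertex 3.543 2.02 1.768
vertex 4.125 2.791 1.511
endloop
endfacet
facet normal -0.001 0.897 0.443
outer loop
vertex 3.136 2.85 1.389
vertex 4.125 2.791 1.511
vertex 3.748 3.2 0.682
endloop
endfacet
facet normal -0.527 0.849 -0.036
outer loop
vertex 3.136 2.85 1.389
vertex 3.748 3.2 0.682
vertex 2.933 2.683 0.426
endloop
endfacet
facet normal -0.943 0.299 0.147
outer loop
vertex 3.136 2.85 1.389
vertex 2.933 2.683 0.426
vertex 2.806 1.954 1.097
endloop
endfacet
facet normal -0.674 0.007 0.739
outer loop
vertex 3.136 2.85 1.389
vertex 2.806 1.954 1.097
vertex 3.543 2.02 1.768
endloop
endfacet
facet normal 0.617 0.780 0.104
outer loop
vertex 3.748 3.2 0.682
vertex 4.125 2.791 1.511
vertex 4.534 2.586 0.623
endloop
endfacet
facet normal 0.471 -0.062 0.880
outer loop
vertex 4.125 2.791 1.511
vertex 3.543 2.02 1.768
vertex 4.407 1.857 1.294
endloop
endfacet
facet normal -0.472 -0.661 0.584
outer loop
vertex 3.543 2.02 1.768
vertex 2.806 1.954 1.097
vertex 3.592 1.34 1.038
endloop
endfacet
facet normal -0.908 -0.187 -0.375
outer loop
vertex 2.806 1.954 1.097
vertex 2.933 2.683 0.426
vertex 3.215 1.749 0.209
endloop
endfacet
facet normal -0.235 0.703 -0.671
outer loop
vertex 2.933 2.683 0.426
vertex 3.748 3.2 0.682
vertex 3.797 2.52 -0.048
endloop
endfacet
facet normal 0.943 -0.299 -0.147
outer loop
vertex 4.204 1.69 0.331
vertex 4.534 2.586 0.623
vertex 4.407 1.857 1.294
endloop
endfacet
facet normal 0.527 -0.849 0.036
outer loop
vertex 4.204 1.69 0.331
vertex 4.407 1.857 1.294
vertex 3.592 1.34 1.038
endloop
endfacet
facet normal 0.001 -0.897 -0.443
outer loop
vertex 4.204 1.69 0.331
vertex 3.592 1.34 1.038
vertex 3.215 1.749 0.209
endloop
endfacet
facet normal 0.091 -0.376 -0.922
outer loop
vertex 4.204 1.69 0.331
vertex 3.215 1.749 0.209
vertex 3.797 2.52 -0.048
endloop
endfacet
facet normal 0.674 -0.007 -0.739
outer loop
vertex 4.204 1.69 0.331
vertex 3.797 2.52 -0.048
vertex 4.534 2.586 0.623
endloop
endfacet
facet normal 0.908 0.187 0.375
outer loop
vertex 4.407 1.857 1.294
vertex 4.534 2.586 0.623
vertex 4.125 2.791 1.511
endloop
endfacet
facet normal 0.235 -0.703 0.671
outer loop
vertex 3.592 1.34 1.038
vertex 4.407 1.857 1.294
vertex 3.543 2.02 1.768
endloop
endfacet
facet normal -0.617 -0.780 -0.104
outer loop
vertex 3.215 1.749 0.209
vertex 3.592 1.34 1.038
vertex 2.806 1.954 1.097
endloop
endfacet
facet normal -0.471 0.062 -0.880
outer loop
vertex 3.797 2.52 -0.048
vertex 3.215 1.749 0.209
vertex 2.933 2.683 0.426
endloop
endfacet
facet normal 0.472 0.661 -0.584
outer loop
vertex 4.534 2.586 0.623
vertex 3.797 2.52 -0.048
vertex 3.748 3.2 0.682
endloop
endfacet
facet normal -0.414 -0.331 -0.848
outer loop
vertex 0.73 2.482 -2.788
vertex -0.012 3.191 -2.702
vertex 0.898 3.269 -3.177
endloop
endfacet
facet normal 0.981 -0.145 0.130
outer loop
vertex 0.73 2.482 -2.788
vertex 0.898 3.269 -3.177
vertex 0.712 3.769 -1.218
endloop
endfacet
facet normal -0.414 -0.331 -0.848
outer loop
vertex 0.898 3.269 -3.177
vertex -0.012 3.191 -2.702
vertex 0.38 3.997 -3.208
endloop
endfacet
facet normal 0.814 0.576 -0.070
outer loop
vertex 0.898 3.269 -3.177
vertex 0.38 3.997 -3.208
vertex 0.712 3.769 -1.218
endloop
endfacet
facet normal -0.414 -0.331 -0.848
outer loop
vertex 0.38 3.997 -3.208
vertex -0.012 3.191 -2.702
vertex -0.433 4.118 -2.858
endloop
endfacet
facet normal 0.181 0.980 0.082
outer loop
vertex 0.38 3.997 -3.208
vertex -0.433 4.118 -2.858
vertex 0.712 3.769 -1.218
endloop
endfacet
facet normal -0.414 -0.331 -0.848
outer loop
vertex -0.433 4.118 -2.858
vertex -0.012 3.191 -2.702
vertex -0.93 3.54 -2.39
endloop
endfacet
facet normal -0.443 0.763 0.471
outer loop
vertex -0.433 4.118 -2.858
vertex -0.93 3.54 -2.39
vertex 0.712 3.769 -1.218
endloop
endfacet
facet normal -0.414 -0.331 -0.848
outer loop
vertex -0.93 3.54 -2.39
vertex -0.012 3.191 -2.702
vertex -0.736 2.7 -2.157
endloop
endfacet
facet normal -0.587 0.088 0.805
outer loop
vertex -0.93 3.54 -2.39
vertex -0.736 2.7 -2.157
vertex 0.712 3.769 -1.218
endloop
endfacet
facet normal -0.414 -0.331 -0.848
outer loop
vertex -0.736 2.7 -2.157
vertex -0.012 3.191 -2.702
vertex 0.003 2.229 -2.334
endloop
endfacet
facet normal -0.143 -0.537 0.832
outer loop
vertex -0.736 2.7 -2.157
vertex 0.003 2.229 -2.334
vertex 0.712 3.769 -1.218
endloop
endfacet
facet normal -0.414 -0.331 -0.848
outer loop
vertex 0.003 2.229 -2.334
vertex -0.012 3.191 -2.702
vertex 0.73 2.482 -2.788
endloop
endfacet
facet normal 0.555 -0.640 0.531
outer loop
vertex 0.003 2.229 -2.334
vertex 0.73 2.482 -2.788
vertex 0.712 3.769 -1.218
endloop
endfacet

endsolid


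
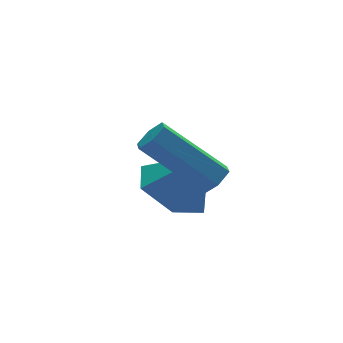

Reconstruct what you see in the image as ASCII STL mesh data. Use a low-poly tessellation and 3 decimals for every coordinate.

solid 
facet normal -0.430 0.329 -0.841
outer loop
vertex -1.59 0.76 -1.79
vertex -2.067 1.522 -1.248
vertex -1.119 1.69 -1.667
endloop
endfacet
facet normal 0.894 -0.445 -0.059
outer loop
vertex -1.59 0.76 -1.79
vertex -1.119 1.69 -1.667
vertex -1.353 0.978 0.148
endloop
endfacet
facet normal -0.430 0.328 -0.841
outer loop
vertex -1.119 1.69 -1.667
vertex -2.067 1.522 -1.248
vertex -1.596 2.453 -1.126
endloop
endfacet
facet normal 0.891 0.372 0.261
outer loop
vertex -1.119 1.69 -1.667
vertex -1.596 2.453 -1.126
vertex -1.353 0.978 0.148
endloop
endfacet
facet normal -0.431 0.328 -0.841
outer loop
vertex -1.596 2.453 -1.126
vertex -2.067 1.522 -1.248
vertex -2.544 2.285 -0.706
endloop
endfacet
facet normal 0.204 0.659 0.724
outer loop
vertex -1.596 2.453 -1.126
vertex -2.544 2.285 -0.706
vertex -1.353 0.978 0.148
endloop
endfacet
facet normal -0.430 0.329 -0.841
outer loop
vertex -2.544 2.285 -0.706
vertex -2.067 1.522 -1.248
vertex -3.015 1.355 -0.829
endloop
endfacet
facet normal -0.481 0.129 0.867
outer loop
vertex -2.544 2.285 -0.706
vertex -3.015 1.355 -0.829
vertex -1.353 0.978 0.148
endloop
endfacet
facet normal -0.430 0.328 -0.841
outer loop
vertex -3.015 1.355 -0.829
vertex -2.067 1.522 -1.248
vertex -2.538 0.592 -1.37
endloop
endfacet
facet normal -0.478 -0.687 0.548
outer loop
vertex -3.015 1.355 -0.829
vertex -2.538 0.592 -1.37
vertex -1.353 0.978 0.148
endloop
endfacet
facet normal -0.431 0.328 -0.841
outer loop
vertex -2.538 0.592 -1.37
vertex -2.067 1.522 -1.248
vertex -1.59 0.76 -1.79
endloop
endfacet
facet normal 0.210 -0.974 0.084
outer loop
vertex -2.538 0.592 -1.37
vertex -1.59 0.76 -1.79
vertex -1.353 0.978 0.148
endloop
endfacet
facet normal 0.601 -0.442 -0.666
outer loop
vertex -1.891 -1.046 0.847
vertex -2.114 -0.793 0.478
vertex -1.715 -0.599 0.709
endloop
endfacet
facet normal 0.717 -0.068 0.694
outer loop
vertex -1.891 -1.046 0.847
vertex -1.715 -0.599 0.709
vertex -3.124 -0.14 2.211
endloop
endfacet
facet normal 0.717 -0.068 0.694
outer loop
vertex -3.124 -0.14 2.211
vertex -1.715 -0.599 0.709
vertex -2.948 0.307 2.073
endloop
endfacet
facet normal -0.602 0.442 0.665
outer loop
vertex -3.124 -0.14 2.211
vertex -2.948 0.307 2.073
vertex -3.346 0.113 1.842
endloop
endfacet
facet normal 0.601 -0.442 -0.666
outer loop
vertex -1.715 -0.599 0.709
vertex -2.114 -0.793 0.478
vertex -1.938 -0.346 0.34
endloop
endfacet
facet normal 0.663 0.741 0.107
outer loop
vertex -1.715 -0.599 0.709
vertex -1.938 -0.346 0.34
vertex -2.948 0.307 2.073
endloop
endfacet
facet normal 0.663 0.741 0.107
outer loop
vertex -2.948 0.307 2.073
vertex -1.938 -0.346 0.34
vertex -3.171 0.56 1.704
endloop
endfacet
facet normal -0.602 0.441 0.666
outer loop
vertex -2.948 0.307 2.073
vertex -3.171 0.56 1.704
vertex -3.346 0.113 1.842
endloop
endfacet
facet normal 0.602 -0.442 -0.665
outer loop
vertex -1.938 -0.346 0.34
vertex -2.114 -0.793 0.478
vertex -2.336 -0.54 0.109
endloop
endfacet
facet normal -0.054 0.809 -0.586
outer loop
vertex -1.938 -0.346 0.34
vertex -2.336 -0.54 0.109
vertex -3.171 0.56 1.704
endloop
endfacet
facet normal -0.054 0.809 -0.586
outer loop
vertex -3.171 0.56 1.704
vertex -2.336 -0.54 0.109
vertex -3.569 0.366 1.473
endloop
endfacet
facet normal -0.602 0.441 0.666
outer loop
vertex -3.171 0.56 1.704
vertex -3.569 0.366 1.473
vertex -3.346 0.113 1.842
endloop
endfacet
facet normal 0.602 -0.442 -0.665
outer loop
vertex -2.336 -0.54 0.109
vertex -2.114 -0.793 0.478
vertex -2.512 -0.987 0.247
endloop
endfacet
facet normal -0.717 0.068 -0.694
outer loop
vertex -2.336 -0.54 0.109
vertex -2.512 -0.987 0.247
vertex -3.569 0.366 1.473
endloop
endfacet
facet normal -0.717 0.068 -0.694
outer loop
vertex -3.569 0.366 1.473
vertex -2.512 -0.987 0.247
vertex -3.745 -0.081 1.611
endloop
endfacet
facet normal -0.601 0.442 0.666
outer loop
vertex -3.569 0.366 1.473
vertex -3.745 -0.081 1.611
vertex -3.346 0.113 1.842
endloop
endfacet
facet normal 0.602 -0.441 -0.666
outer loop
vertex -2.512 -0.987 0.247
vertex -2.114 -0.793 0.478
vertex -2.289 -1.24 0.616
endloop
endfacet
facet normal -0.663 -0.741 -0.107
outer loop
vertex -2.512 -0.987 0.247
vertex -2.289 -1.24 0.616
vertex -3.745 -0.081 1.611
endloop
endfacet
facet normal -0.663 -0.741 -0.107
outer loop
vertex -3.745 -0.081 1.611
vertex -2.289 -1.24 0.616
vertex -3.522 -0.334 1.98
endloop
endfacet
facet normal -0.601 0.442 0.666
outer loop
vertex -3.745 -0.081 1.611
vertex -3.522 -0.334 1.98
vertex -3.346 0.113 1.842
endloop
endfacet
facet normal 0.602 -0.441 -0.666
outer loop
vertex -2.289 -1.24 0.616
vertex -2.114 -0.793 0.478
vertex -1.891 -1.046 0.847
endloop
endfacet
facet normal 0.054 -0.809 0.586
outer loop
vertex -2.289 -1.24 0.616
vertex -1.891 -1.046 0.847
vertex -3.522 -0.334 1.98
endloop
endfacet
facet normal 0.054 -0.809 0.586
outer loop
vertex -3.522 -0.334 1.98
vertex -1.891 -1.046 0.847
vertex -3.124 -0.14 2.211
endloop
endfacet
facet normal -0.602 0.442 0.665
outer loop
vertex -3.522 -0.334 1.98
vertex -3.124 -0.14 2.211
vertex -3.346 0.113 1.842
endloop
endfacet

endsolid


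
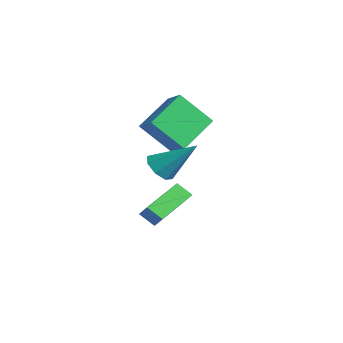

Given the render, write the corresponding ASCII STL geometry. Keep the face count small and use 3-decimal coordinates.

solid 
facet normal -0.605 -0.501 0.619
outer loop
vertex -2.058 1.848 -2.4
vertex -2.829 3.621 -1.719
vertex -2.724 1.818 -3.076
endloop
endfacet
facet normal 0.376 -0.865 -0.332
outer loop
vertex -2.191 2.259 -3.621
vertex -2.058 1.848 -2.4
vertex -2.724 1.818 -3.076
endloop
endfacet
facet normal -0.606 -0.501 0.618
outer loop
vertex -2.724 1.818 -3.076
vertex -2.829 3.621 -1.719
vertex -3.495 3.591 -2.396
endloop
endfacet
facet normal -0.702 -0.032 -0.712
outer loop
vertex -3.495 3.591 -2.396
vertex -2.191 2.259 -3.621
vertex -2.724 1.818 -3.076
endloop
endfacet
facet normal 0.702 0.032 0.712
outer loop
vertex -2.058 1.848 -2.4
vertex -2.296 4.062 -2.264
vertex -2.829 3.621 -1.719
endloop
endfacet
facet normal 0.377 -0.865 -0.332
outer loop
vertex -1.525 2.289 -2.944
vertex -2.058 1.848 -2.4
vertex -2.191 2.259 -3.621
endloop
endfacet
facet normal 0.701 0.032 0.712
outer loop
vertex -1.525 2.289 -2.944
vertex -2.296 4.062 -2.264
vertex -2.058 1.848 -2.4
endloop
endfacet
facet normal -0.376 0.865 0.332
outer loop
vertex -2.829 3.621 -1.719
vertex -2.296 4.062 -2.264
vertex -3.495 3.591 -2.396
endloop
endfacet
facet normal -0.701 -0.031 -0.712
outer loop
vertex -2.962 4.032 -2.94
vertex -2.191 2.259 -3.621
vertex -3.495 3.591 -2.396
endloop
endfacet
facet normal -0.376 0.865 0.332
outer loop
vertex -3.495 3.591 -2.396
vertex -2.296 4.062 -2.264
vertex -2.962 4.032 -2.94
endloop
endfacet
facet normal 0.606 0.501 -0.618
outer loop
vertex -2.962 4.032 -2.94
vertex -1.525 2.289 -2.944
vertex -2.191 2.259 -3.621
endloop
endfacet
facet normal 0.605 0.501 -0.619
outer loop
vertex -2.296 4.062 -2.264
vertex -1.525 2.289 -2.944
vertex -2.962 4.032 -2.94
endloop
endfacet
facet normal -0.467 -0.578 -0.670
outer loop
vertex 0.193 1.116 0.648
vertex -0.391 1.617 0.623
vertex 0.269 1.531 0.237
endloop
endfacet
facet normal 0.980 -0.197 -0.017
outer loop
vertex 0.193 1.116 0.648
vertex 0.269 1.531 0.237
vertex 0.551 2.783 1.977
endloop
endfacet
facet normal -0.467 -0.577 -0.670
outer loop
vertex 0.269 1.531 0.237
vertex -0.391 1.617 0.623
vertex -0.041 1.997 0.052
endloop
endfacet
facet normal 0.826 0.386 -0.411
outer loop
vertex 0.269 1.531 0.237
vertex -0.041 1.997 0.052
vertex 0.551 2.783 1.977
endloop
endfacet
facet normal -0.467 -0.577 -0.670
outer loop
vertex -0.041 1.997 0.052
vertex -0.391 1.617 0.623
vertex -0.557 2.24 0.202
endloop
endfacet
facet normal 0.277 0.857 -0.435
outer loop
vertex -0.041 1.997 0.052
vertex -0.557 2.24 0.202
vertex 0.551 2.783 1.977
endloop
endfacet
facet normal -0.467 -0.577 -0.670
outer loop
vertex -0.557 2.24 0.202
vertex -0.391 1.617 0.623
vertex -0.976 2.118 0.599
endloop
endfacet
facet normal -0.342 0.937 -0.073
outer loop
vertex -0.557 2.24 0.202
vertex -0.976 2.118 0.599
vertex 0.551 2.783 1.977
endloop
endfacet
facet normal -0.467 -0.578 -0.670
outer loop
vertex -0.976 2.118 0.599
vertex -0.391 1.617 0.623
vertex -1.052 1.703 1.01
endloop
endfacet
facet normal -0.670 0.581 0.462
outer loop
vertex -0.976 2.118 0.599
vertex -1.052 1.703 1.01
vertex 0.551 2.783 1.977
endloop
endfacet
facet normal -0.467 -0.577 -0.670
outer loop
vertex -1.052 1.703 1.01
vertex -0.391 1.617 0.623
vertex -0.741 1.237 1.194
endloop
endfacet
facet normal -0.514 -0.005 0.858
outer loop
vertex -1.052 1.703 1.01
vertex -0.741 1.237 1.194
vertex 0.551 2.783 1.977
endloop
endfacet
facet normal -0.467 -0.577 -0.670
outer loop
vertex -0.741 1.237 1.194
vertex -0.391 1.617 0.623
vertex -0.226 0.994 1.044
endloop
endfacet
facet normal 0.033 -0.473 0.880
outer loop
vertex -0.741 1.237 1.194
vertex -0.226 0.994 1.044
vertex 0.551 2.783 1.977
endloop
endfacet
facet normal -0.466 -0.577 -0.671
outer loop
vertex -0.226 0.994 1.044
vertex -0.391 1.617 0.623
vertex 0.193 1.116 0.648
endloop
endfacet
facet normal 0.651 -0.554 0.519
outer loop
vertex -0.226 0.994 1.044
vertex 0.193 1.116 0.648
vertex 0.551 2.783 1.977
endloop
endfacet
facet normal -0.370 -0.582 0.724
outer loop
vertex -2.465 2.247 2.204
vertex -3.2 3.947 3.194
vertex -3.395 2.162 1.661
endloop
endfacet
facet normal 0.349 -0.810 -0.471
outer loop
vertex -2.66 3.313 0.226
vertex -2.465 2.247 2.204
vertex -3.395 2.162 1.661
endloop
endfacet
facet normal -0.371 -0.581 0.724
outer loop
vertex -3.395 2.162 1.661
vertex -3.2 3.947 3.194
vertex -4.129 3.862 2.65
endloop
endfacet
facet normal -0.860 -0.078 -0.504
outer loop
vertex -4.129 3.862 2.65
vertex -2.66 3.313 0.226
vertex -3.395 2.162 1.661
endloop
endfacet
facet normal 0.860 0.079 0.504
outer loop
vertex -2.465 2.247 2.204
vertex -2.465 5.098 1.759
vertex -3.2 3.947 3.194
endloop
endfacet
facet normal 0.350 -0.810 -0.471
outer loop
vertex -1.731 3.398 0.77
vertex -2.465 2.247 2.204
vertex -2.66 3.313 0.226
endloop
endfacet
facet normal 0.860 0.079 0.503
outer loop
vertex -1.731 3.398 0.77
vertex -2.465 5.098 1.759
vertex -2.465 2.247 2.204
endloop
endfacet
facet normal -0.350 0.810 0.471
outer loop
vertex -3.2 3.947 3.194
vertex -2.465 5.098 1.759
vertex -4.129 3.862 2.65
endloop
endfacet
facet normal -0.860 -0.079 -0.504
outer loop
vertex -3.395 5.013 1.216
vertex -2.66 3.313 0.226
vertex -4.129 3.862 2.65
endloop
endfacet
facet normal -0.349 0.810 0.471
outer loop
vertex -4.129 3.862 2.65
vertex -2.465 5.098 1.759
vertex -3.395 5.013 1.216
endloop
endfacet
facet normal 0.371 0.582 -0.724
outer loop
vertex -3.395 5.013 1.216
vertex -1.731 3.398 0.77
vertex -2.66 3.313 0.226
endloop
endfacet
facet normal 0.370 0.581 -0.725
outer loop
vertex -2.465 5.098 1.759
vertex -1.731 3.398 0.77
vertex -3.395 5.013 1.216
endloop
endfacet

endsolid


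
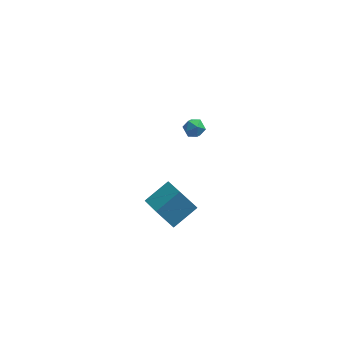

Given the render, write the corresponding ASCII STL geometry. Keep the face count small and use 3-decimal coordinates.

solid 
facet normal -0.624 0.216 0.751
outer loop
vertex -2.689 -4.425 0.941
vertex -1.502 -3.569 1.682
vertex -3.286 -2.75 -0.038
endloop
endfacet
facet normal -0.724 -0.522 -0.451
outer loop
vertex -2.418 -3.051 -1.082
vertex -2.689 -4.425 0.941
vertex -3.286 -2.75 -0.038
endloop
endfacet
facet normal -0.624 0.217 0.751
outer loop
vertex -3.286 -2.75 -0.038
vertex -1.502 -3.569 1.682
vertex -2.099 -1.894 0.702
endloop
endfacet
facet normal -0.294 0.825 -0.482
outer loop
vertex -2.099 -1.894 0.702
vertex -2.418 -3.051 -1.082
vertex -3.286 -2.75 -0.038
endloop
endfacet
facet normal 0.294 -0.825 0.482
outer loop
vertex -2.689 -4.425 0.941
vertex -0.634 -3.87 0.638
vertex -1.502 -3.569 1.682
endloop
endfacet
facet normal -0.724 -0.522 -0.452
outer loop
vertex -1.821 -4.726 -0.102
vertex -2.689 -4.425 0.941
vertex -2.418 -3.051 -1.082
endloop
endfacet
facet normal 0.294 -0.825 0.483
outer loop
vertex -1.821 -4.726 -0.102
vertex -0.634 -3.87 0.638
vertex -2.689 -4.425 0.941
endloop
endfacet
facet normal 0.724 0.522 0.451
outer loop
vertex -1.502 -3.569 1.682
vertex -0.634 -3.87 0.638
vertex -2.099 -1.894 0.702
endloop
endfacet
facet normal -0.294 0.825 -0.483
outer loop
vertex -1.231 -2.195 -0.341
vertex -2.418 -3.051 -1.082
vertex -2.099 -1.894 0.702
endloop
endfacet
facet normal 0.724 0.522 0.452
outer loop
vertex -2.099 -1.894 0.702
vertex -0.634 -3.87 0.638
vertex -1.231 -2.195 -0.341
endloop
endfacet
facet normal 0.625 -0.216 -0.750
outer loop
vertex -1.231 -2.195 -0.341
vertex -1.821 -4.726 -0.102
vertex -2.418 -3.051 -1.082
endloop
endfacet
facet normal 0.624 -0.216 -0.751
outer loop
vertex -0.634 -3.87 0.638
vertex -1.821 -4.726 -0.102
vertex -1.231 -2.195 -0.341
endloop
endfacet
facet normal 0.114 0.005 0.993
outer loop
vertex -0.404 3.631 0.213
vertex -1.047 3.447 0.288
vertex -0.567 2.978 0.235
endloop
endfacet
facet normal 0.727 -0.159 0.668
outer loop
vertex -0.404 3.631 0.213
vertex -0.567 2.978 0.235
vertex -0.111 3.197 -0.209
endloop
endfacet
facet normal 0.896 0.379 0.232
outer loop
vertex -0.404 3.631 0.213
vertex -0.111 3.197 -0.209
vertex -0.309 3.801 -0.431
endloop
endfacet
facet normal 0.387 0.876 0.288
outer loop
vertex -0.404 3.631 0.213
vertex -0.309 3.801 -0.431
vertex -0.887 3.955 -0.124
endloop
endfacet
facet normal -0.096 0.645 0.758
outer loop
vertex -0.404 3.631 0.213
vertex -0.887 3.955 -0.124
vertex -1.047 3.447 0.288
endloop
endfacet
facet normal 0.616 -0.741 0.268
outer loop
vertex -0.111 3.197 -0.209
vertex -0.567 2.978 0.235
vertex -0.573 2.745 -0.396
endloop
endfacet
facet normal -0.377 -0.475 0.795
outer loop
vertex -0.567 2.978 0.235
vertex -1.047 3.447 0.288
vertex -1.151 2.899 -0.089
endloop
endfacet
facet normal -0.717 0.561 0.414
outer loop
vertex -1.047 3.447 0.288
vertex -0.887 3.955 -0.124
vertex -1.349 3.503 -0.311
endloop
endfacet
facet normal 0.065 0.936 -0.346
outer loop
vertex -0.887 3.955 -0.124
vertex -0.309 3.801 -0.431
vertex -0.893 3.722 -0.755
endloop
endfacet
facet normal 0.890 0.131 -0.436
outer loop
vertex -0.309 3.801 -0.431
vertex -0.111 3.197 -0.209
vertex -0.413 3.253 -0.808
endloop
endfacet
facet normal -0.387 -0.876 -0.288
outer loop
vertex -1.056 3.069 -0.733
vertex -0.573 2.745 -0.396
vertex -1.151 2.899 -0.089
endloop
endfacet
facet normal -0.896 -0.379 -0.232
outer loop
vertex -1.056 3.069 -0.733
vertex -1.151 2.899 -0.089
vertex -1.349 3.503 -0.311
endloop
endfacet
facet normal -0.727 0.159 -0.668
outer loop
vertex -1.056 3.069 -0.733
vertex -1.349 3.503 -0.311
vertex -0.893 3.722 -0.755
endloop
endfacet
facet normal -0.114 -0.005 -0.993
outer loop
vertex -1.056 3.069 -0.733
vertex -0.893 3.722 -0.755
vertex -0.413 3.253 -0.808
endloop
endfacet
facet normal 0.096 -0.645 -0.758
outer loop
vertex -1.056 3.069 -0.733
vertex -0.413 3.253 -0.808
vertex -0.573 2.745 -0.396
endloop
endfacet
facet normal -0.065 -0.936 0.346
outer loop
vertex -1.151 2.899 -0.089
vertex -0.573 2.745 -0.396
vertex -0.567 2.978 0.235
endloop
endfacet
facet normal -0.890 -0.131 0.436
outer loop
vertex -1.349 3.503 -0.311
vertex -1.151 2.899 -0.089
vertex -1.047 3.447 0.288
endloop
endfacet
facet normal -0.616 0.741 -0.268
outer loop
vertex -0.893 3.722 -0.755
vertex -1.349 3.503 -0.311
vertex -0.887 3.955 -0.124
endloop
endfacet
facet normal 0.377 0.475 -0.795
outer loop
vertex -0.413 3.253 -0.808
vertex -0.893 3.722 -0.755
vertex -0.309 3.801 -0.431
endloop
endfacet
facet normal 0.717 -0.561 -0.414
outer loop
vertex -0.573 2.745 -0.396
vertex -0.413 3.253 -0.808
vertex -0.111 3.197 -0.209
endloop
endfacet

endsolid


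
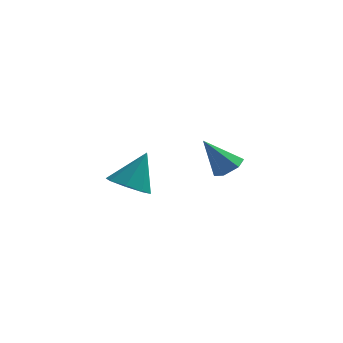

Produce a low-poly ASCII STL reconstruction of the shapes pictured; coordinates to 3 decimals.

solid 
facet normal -0.334 -0.399 -0.854
outer loop
vertex -1.502 -4.705 -0.747
vertex -1.985 -4.228 -0.781
vertex -1.346 -4.281 -1.006
endloop
endfacet
facet normal 0.950 -0.204 0.237
outer loop
vertex -1.502 -4.705 -0.747
vertex -1.346 -4.281 -1.006
vertex -1.555 -3.712 0.321
endloop
endfacet
facet normal -0.334 -0.399 -0.854
outer loop
vertex -1.346 -4.281 -1.006
vertex -1.985 -4.228 -0.781
vertex -1.565 -3.826 -1.133
endloop
endfacet
facet normal 0.905 0.424 -0.039
outer loop
vertex -1.346 -4.281 -1.006
vertex -1.565 -3.826 -1.133
vertex -1.555 -3.712 0.321
endloop
endfacet
facet normal -0.333 -0.400 -0.854
outer loop
vertex -1.565 -3.826 -1.133
vertex -1.985 -4.228 -0.781
vertex -2.03 -3.607 -1.054
endloop
endfacet
facet normal 0.415 0.907 -0.074
outer loop
vertex -1.565 -3.826 -1.133
vertex -2.03 -3.607 -1.054
vertex -1.555 -3.712 0.321
endloop
endfacet
facet normal -0.334 -0.400 -0.854
outer loop
vertex -2.03 -3.607 -1.054
vertex -1.985 -4.228 -0.781
vertex -2.469 -3.751 -0.815
endloop
endfacet
facet normal -0.232 0.961 0.153
outer loop
vertex -2.03 -3.607 -1.054
vertex -2.469 -3.751 -0.815
vertex -1.555 -3.712 0.321
endloop
endfacet
facet normal -0.334 -0.400 -0.853
outer loop
vertex -2.469 -3.751 -0.815
vertex -1.985 -4.228 -0.781
vertex -2.625 -4.175 -0.555
endloop
endfacet
facet normal -0.658 0.555 0.510
outer loop
vertex -2.469 -3.751 -0.815
vertex -2.625 -4.175 -0.555
vertex -1.555 -3.712 0.321
endloop
endfacet
facet normal -0.334 -0.400 -0.853
outer loop
vertex -2.625 -4.175 -0.555
vertex -1.985 -4.228 -0.781
vertex -2.406 -4.629 -0.428
endloop
endfacet
facet normal -0.612 -0.075 0.787
outer loop
vertex -2.625 -4.175 -0.555
vertex -2.406 -4.629 -0.428
vertex -1.555 -3.712 0.321
endloop
endfacet
facet normal -0.334 -0.400 -0.853
outer loop
vertex -2.406 -4.629 -0.428
vertex -1.985 -4.228 -0.781
vertex -1.941 -4.849 -0.507
endloop
endfacet
facet normal -0.124 -0.556 0.822
outer loop
vertex -2.406 -4.629 -0.428
vertex -1.941 -4.849 -0.507
vertex -1.555 -3.712 0.321
endloop
endfacet
facet normal -0.335 -0.400 -0.853
outer loop
vertex -1.941 -4.849 -0.507
vertex -1.985 -4.228 -0.781
vertex -1.502 -4.705 -0.747
endloop
endfacet
facet normal 0.525 -0.610 0.593
outer loop
vertex -1.941 -4.849 -0.507
vertex -1.502 -4.705 -0.747
vertex -1.555 -3.712 0.321
endloop
endfacet
facet normal 0.578 0.051 -0.815
outer loop
vertex 0.707 -0.456 -1.213
vertex 0.291 -0.617 -1.518
vertex 0.373 -0.09 -1.427
endloop
endfacet
facet normal 0.309 0.674 0.671
outer loop
vertex 0.707 -0.456 -1.213
vertex 0.373 -0.09 -1.427
vertex -0.471 -0.683 -0.442
endloop
endfacet
facet normal 0.578 0.051 -0.815
outer loop
vertex 0.373 -0.09 -1.427
vertex 0.291 -0.617 -1.518
vertex -0.043 -0.251 -1.732
endloop
endfacet
facet normal -0.449 0.882 0.146
outer loop
vertex 0.373 -0.09 -1.427
vertex -0.043 -0.251 -1.732
vertex -0.471 -0.683 -0.442
endloop
endfacet
facet normal 0.577 0.051 -0.815
outer loop
vertex -0.043 -0.251 -1.732
vertex 0.291 -0.617 -1.518
vertex -0.124 -0.777 -1.822
endloop
endfacet
facet normal -0.949 0.189 -0.252
outer loop
vertex -0.043 -0.251 -1.732
vertex -0.124 -0.777 -1.822
vertex -0.471 -0.683 -0.442
endloop
endfacet
facet normal 0.577 0.051 -0.815
outer loop
vertex -0.124 -0.777 -1.822
vertex 0.291 -0.617 -1.518
vertex 0.21 -1.143 -1.608
endloop
endfacet
facet normal -0.695 -0.708 -0.126
outer loop
vertex -0.124 -0.777 -1.822
vertex 0.21 -1.143 -1.608
vertex -0.471 -0.683 -0.442
endloop
endfacet
facet normal 0.578 0.050 -0.815
outer loop
vertex 0.21 -1.143 -1.608
vertex 0.291 -0.617 -1.518
vertex 0.626 -0.982 -1.303
endloop
endfacet
facet normal 0.063 -0.915 0.398
outer loop
vertex 0.21 -1.143 -1.608
vertex 0.626 -0.982 -1.303
vertex -0.471 -0.683 -0.442
endloop
endfacet
facet normal 0.578 0.050 -0.815
outer loop
vertex 0.626 -0.982 -1.303
vertex 0.291 -0.617 -1.518
vertex 0.707 -0.456 -1.213
endloop
endfacet
facet normal 0.564 -0.223 0.795
outer loop
vertex 0.626 -0.982 -1.303
vertex 0.707 -0.456 -1.213
vertex -0.471 -0.683 -0.442
endloop
endfacet

endsolid


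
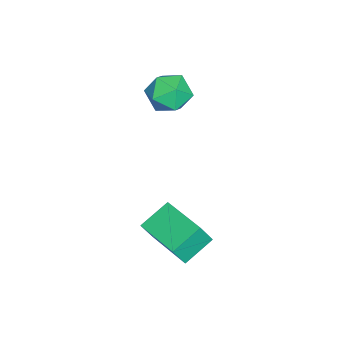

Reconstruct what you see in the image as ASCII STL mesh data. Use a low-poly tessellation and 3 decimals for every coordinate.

solid 
facet normal -0.626 0.748 0.221
outer loop
vertex -1.192 -1.343 3.849
vertex -1.983 -1.92 3.563
vertex -1.662 -1.938 4.531
endloop
endfacet
facet normal -0.047 0.768 0.638
outer loop
vertex -1.192 -1.343 3.849
vertex -1.662 -1.938 4.531
vertex -0.645 -1.873 4.527
endloop
endfacet
facet normal 0.526 0.822 0.218
outer loop
vertex -1.192 -1.343 3.849
vertex -0.645 -1.873 4.527
vertex -0.336 -1.814 3.557
endloop
endfacet
facet normal 0.302 0.835 -0.460
outer loop
vertex -1.192 -1.343 3.849
vertex -0.336 -1.814 3.557
vertex -1.163 -1.843 2.961
endloop
endfacet
facet normal -0.410 0.789 -0.458
outer loop
vertex -1.192 -1.343 3.849
vertex -1.163 -1.843 2.961
vertex -1.983 -1.92 3.563
endloop
endfacet
facet normal -0.006 0.147 0.989
outer loop
vertex -0.645 -1.873 4.527
vertex -1.662 -1.938 4.531
vertex -1.097 -2.777 4.659
endloop
endfacet
facet normal -0.942 0.115 0.315
outer loop
vertex -1.662 -1.938 4.531
vertex -1.983 -1.92 3.563
vertex -1.924 -2.806 4.063
endloop
endfacet
facet normal -0.593 0.182 -0.784
outer loop
vertex -1.983 -1.92 3.563
vertex -1.163 -1.843 2.961
vertex -1.615 -2.747 3.093
endloop
endfacet
facet normal 0.559 0.256 -0.788
outer loop
vertex -1.163 -1.843 2.961
vertex -0.336 -1.814 3.557
vertex -0.598 -2.682 3.089
endloop
endfacet
facet normal 0.922 0.235 0.308
outer loop
vertex -0.336 -1.814 3.557
vertex -0.645 -1.873 4.527
vertex -0.277 -2.7 4.057
endloop
endfacet
facet normal -0.302 -0.835 0.460
outer loop
vertex -1.068 -3.277 3.771
vertex -1.097 -2.777 4.659
vertex -1.924 -2.806 4.063
endloop
endfacet
facet normal -0.526 -0.822 -0.218
outer loop
vertex -1.068 -3.277 3.771
vertex -1.924 -2.806 4.063
vertex -1.615 -2.747 3.093
endloop
endfacet
facet normal 0.047 -0.768 -0.638
outer loop
vertex -1.068 -3.277 3.771
vertex -1.615 -2.747 3.093
vertex -0.598 -2.682 3.089
endloop
endfacet
facet normal 0.626 -0.748 -0.221
outer loop
vertex -1.068 -3.277 3.771
vertex -0.598 -2.682 3.089
vertex -0.277 -2.7 4.057
endloop
endfacet
facet normal 0.410 -0.789 0.458
outer loop
vertex -1.068 -3.277 3.771
vertex -0.277 -2.7 4.057
vertex -1.097 -2.777 4.659
endloop
endfacet
facet normal -0.559 -0.256 0.788
outer loop
vertex -1.924 -2.806 4.063
vertex -1.097 -2.777 4.659
vertex -1.662 -1.938 4.531
endloop
endfacet
facet normal -0.922 -0.235 -0.308
outer loop
vertex -1.615 -2.747 3.093
vertex -1.924 -2.806 4.063
vertex -1.983 -1.92 3.563
endloop
endfacet
facet normal 0.006 -0.147 -0.989
outer loop
vertex -0.598 -2.682 3.089
vertex -1.615 -2.747 3.093
vertex -1.163 -1.843 2.961
endloop
endfacet
facet normal 0.942 -0.115 -0.315
outer loop
vertex -0.277 -2.7 4.057
vertex -0.598 -2.682 3.089
vertex -0.336 -1.814 3.557
endloop
endfacet
facet normal 0.593 -0.182 0.784
outer loop
vertex -1.097 -2.777 4.659
vertex -0.277 -2.7 4.057
vertex -0.645 -1.873 4.527
endloop
endfacet
facet normal -0.711 0.527 0.465
outer loop
vertex 1.998 -1.449 0.124
vertex 3.287 0.179 0.249
vertex 1.622 -1.075 -0.874
endloop
endfacet
facet normal -0.619 -0.783 -0.060
outer loop
vertex 2.653 -1.839 -1.549
vertex 1.998 -1.449 0.124
vertex 1.622 -1.075 -0.874
endloop
endfacet
facet normal -0.711 0.527 0.465
outer loop
vertex 1.622 -1.075 -0.874
vertex 3.287 0.179 0.249
vertex 2.911 0.553 -0.749
endloop
endfacet
facet normal -0.333 0.331 -0.883
outer loop
vertex 2.911 0.553 -0.749
vertex 2.653 -1.839 -1.549
vertex 1.622 -1.075 -0.874
endloop
endfacet
facet normal 0.333 -0.331 0.883
outer loop
vertex 1.998 -1.449 0.124
vertex 4.318 -0.585 -0.426
vertex 3.287 0.179 0.249
endloop
endfacet
facet normal -0.619 -0.783 -0.060
outer loop
vertex 3.029 -2.213 -0.551
vertex 1.998 -1.449 0.124
vertex 2.653 -1.839 -1.549
endloop
endfacet
facet normal 0.333 -0.331 0.883
outer loop
vertex 3.029 -2.213 -0.551
vertex 4.318 -0.585 -0.426
vertex 1.998 -1.449 0.124
endloop
endfacet
facet normal 0.619 0.783 0.060
outer loop
vertex 3.287 0.179 0.249
vertex 4.318 -0.585 -0.426
vertex 2.911 0.553 -0.749
endloop
endfacet
facet normal -0.333 0.331 -0.883
outer loop
vertex 3.942 -0.211 -1.424
vertex 2.653 -1.839 -1.549
vertex 2.911 0.553 -0.749
endloop
endfacet
facet normal 0.619 0.783 0.060
outer loop
vertex 2.911 0.553 -0.749
vertex 4.318 -0.585 -0.426
vertex 3.942 -0.211 -1.424
endloop
endfacet
facet normal 0.711 -0.527 -0.465
outer loop
vertex 3.942 -0.211 -1.424
vertex 3.029 -2.213 -0.551
vertex 2.653 -1.839 -1.549
endloop
endfacet
facet normal 0.711 -0.527 -0.465
outer loop
vertex 4.318 -0.585 -0.426
vertex 3.029 -2.213 -0.551
vertex 3.942 -0.211 -1.424
endloop
endfacet

endsolid


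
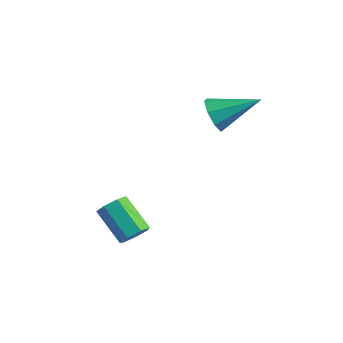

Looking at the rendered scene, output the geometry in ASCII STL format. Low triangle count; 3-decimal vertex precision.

solid 
facet normal 0.786 -0.084 -0.613
outer loop
vertex -2.12 -2.235 -1.891
vertex -2.435 -2.657 -2.237
vertex -2.419 -2.03 -2.302
endloop
endfacet
facet normal 0.292 0.924 0.248
outer loop
vertex -2.12 -2.235 -1.891
vertex -2.419 -2.03 -2.302
vertex -3.37 -2.101 -0.917
endloop
endfacet
facet normal 0.292 0.924 0.248
outer loop
vertex -3.37 -2.101 -0.917
vertex -2.419 -2.03 -2.302
vertex -3.668 -1.897 -1.327
endloop
endfacet
facet normal -0.786 0.084 0.613
outer loop
vertex -3.37 -2.101 -0.917
vertex -3.668 -1.897 -1.327
vertex -3.685 -2.523 -1.263
endloop
endfacet
facet normal 0.786 -0.084 -0.613
outer loop
vertex -2.419 -2.03 -2.302
vertex -2.435 -2.657 -2.237
vertex -2.729 -2.298 -2.663
endloop
endfacet
facet normal -0.246 0.867 -0.433
outer loop
vertex -2.419 -2.03 -2.302
vertex -2.729 -2.298 -2.663
vertex -3.668 -1.897 -1.327
endloop
endfacet
facet normal -0.243 0.869 -0.432
outer loop
vertex -3.668 -1.897 -1.327
vertex -2.729 -2.298 -2.663
vertex -3.979 -2.164 -1.689
endloop
endfacet
facet normal -0.786 0.084 0.613
outer loop
vertex -3.668 -1.897 -1.327
vertex -3.979 -2.164 -1.689
vertex -3.685 -2.523 -1.263
endloop
endfacet
facet normal 0.785 -0.085 -0.613
outer loop
vertex -2.729 -2.298 -2.663
vertex -2.435 -2.657 -2.237
vertex -2.819 -2.836 -2.704
endloop
endfacet
facet normal -0.596 0.160 -0.787
outer loop
vertex -2.729 -2.298 -2.663
vertex -2.819 -2.836 -2.704
vertex -3.979 -2.164 -1.689
endloop
endfacet
facet normal -0.597 0.159 -0.787
outer loop
vertex -3.979 -2.164 -1.689
vertex -2.819 -2.836 -2.704
vertex -4.068 -2.702 -1.73
endloop
endfacet
facet normal -0.786 0.083 0.613
outer loop
vertex -3.979 -2.164 -1.689
vertex -4.068 -2.702 -1.73
vertex -3.685 -2.523 -1.263
endloop
endfacet
facet normal 0.785 -0.084 -0.614
outer loop
vertex -2.819 -2.836 -2.704
vertex -2.435 -2.657 -2.237
vertex -2.619 -3.239 -2.393
endloop
endfacet
facet normal -0.499 -0.671 -0.548
outer loop
vertex -2.819 -2.836 -2.704
vertex -2.619 -3.239 -2.393
vertex -4.068 -2.702 -1.73
endloop
endfacet
facet normal -0.500 -0.670 -0.549
outer loop
vertex -4.068 -2.702 -1.73
vertex -2.619 -3.239 -2.393
vertex -3.869 -3.105 -1.419
endloop
endfacet
facet normal -0.786 0.084 0.612
outer loop
vertex -4.068 -2.702 -1.73
vertex -3.869 -3.105 -1.419
vertex -3.685 -2.523 -1.263
endloop
endfacet
facet normal 0.786 -0.084 -0.612
outer loop
vertex -2.619 -3.239 -2.393
vertex -2.435 -2.657 -2.237
vertex -2.282 -3.204 -1.965
endloop
endfacet
facet normal -0.027 -0.994 0.102
outer loop
vertex -2.619 -3.239 -2.393
vertex -2.282 -3.204 -1.965
vertex -3.869 -3.105 -1.419
endloop
endfacet
facet normal -0.027 -0.994 0.102
outer loop
vertex -3.869 -3.105 -1.419
vertex -2.282 -3.204 -1.965
vertex -3.531 -3.07 -0.991
endloop
endfacet
facet normal -0.785 0.084 0.613
outer loop
vertex -3.869 -3.105 -1.419
vertex -3.531 -3.07 -0.991
vertex -3.685 -2.523 -1.263
endloop
endfacet
facet normal 0.786 -0.085 -0.613
outer loop
vertex -2.282 -3.204 -1.965
vertex -2.435 -2.657 -2.237
vertex -2.06 -2.757 -1.742
endloop
endfacet
facet normal 0.467 -0.569 0.677
outer loop
vertex -2.282 -3.204 -1.965
vertex -2.06 -2.757 -1.742
vertex -3.531 -3.07 -0.991
endloop
endfacet
facet normal 0.467 -0.570 0.676
outer loop
vertex -3.531 -3.07 -0.991
vertex -2.06 -2.757 -1.742
vertex -3.309 -2.623 -0.767
endloop
endfacet
facet normal -0.786 0.083 0.613
outer loop
vertex -3.531 -3.07 -0.991
vertex -3.309 -2.623 -0.767
vertex -3.685 -2.523 -1.263
endloop
endfacet
facet normal 0.786 -0.084 -0.612
outer loop
vertex -2.06 -2.757 -1.742
vertex -2.435 -2.657 -2.237
vertex -2.12 -2.235 -1.891
endloop
endfacet
facet normal 0.609 0.282 0.741
outer loop
vertex -2.06 -2.757 -1.742
vertex -2.12 -2.235 -1.891
vertex -3.309 -2.623 -0.767
endloop
endfacet
facet normal 0.608 0.284 0.741
outer loop
vertex -3.309 -2.623 -0.767
vertex -2.12 -2.235 -1.891
vertex -3.37 -2.101 -0.917
endloop
endfacet
facet normal -0.786 0.084 0.613
outer loop
vertex -3.309 -2.623 -0.767
vertex -3.37 -2.101 -0.917
vertex -3.685 -2.523 -1.263
endloop
endfacet
facet normal -0.662 -0.614 -0.431
outer loop
vertex -1.934 1.322 1.421
vertex -2.499 1.575 1.928
vertex -2.242 1.805 1.206
endloop
endfacet
facet normal 0.760 0.211 -0.615
outer loop
vertex -1.934 1.322 1.421
vertex -2.242 1.805 1.206
vertex -1.261 2.725 2.732
endloop
endfacet
facet normal -0.660 -0.615 -0.431
outer loop
vertex -2.242 1.805 1.206
vertex -2.499 1.575 1.928
vertex -2.701 2.153 1.413
endloop
endfacet
facet normal 0.277 0.734 -0.620
outer loop
vertex -2.242 1.805 1.206
vertex -2.701 2.153 1.413
vertex -1.261 2.725 2.732
endloop
endfacet
facet normal -0.662 -0.614 -0.429
outer loop
vertex -2.701 2.153 1.413
vertex -2.499 1.575 1.928
vertex -3.041 2.163 1.923
endloop
endfacet
facet normal -0.226 0.959 -0.169
outer loop
vertex -2.701 2.153 1.413
vertex -3.041 2.163 1.923
vertex -1.261 2.725 2.732
endloop
endfacet
facet normal -0.662 -0.614 -0.429
outer loop
vertex -3.041 2.163 1.923
vertex -2.499 1.575 1.928
vertex -3.063 1.829 2.435
endloop
endfacet
facet normal -0.454 0.755 0.473
outer loop
vertex -3.041 2.163 1.923
vertex -3.063 1.829 2.435
vertex -1.261 2.725 2.732
endloop
endfacet
facet normal -0.662 -0.614 -0.429
outer loop
vertex -3.063 1.829 2.435
vertex -2.499 1.575 1.928
vertex -2.755 1.346 2.651
endloop
endfacet
facet normal -0.274 0.242 0.931
outer loop
vertex -3.063 1.829 2.435
vertex -2.755 1.346 2.651
vertex -1.261 2.725 2.732
endloop
endfacet
facet normal -0.662 -0.615 -0.429
outer loop
vertex -2.755 1.346 2.651
vertex -2.499 1.575 1.928
vertex -2.296 0.997 2.443
endloop
endfacet
facet normal 0.210 -0.282 0.936
outer loop
vertex -2.755 1.346 2.651
vertex -2.296 0.997 2.443
vertex -1.261 2.725 2.732
endloop
endfacet
facet normal -0.661 -0.615 -0.430
outer loop
vertex -2.296 0.997 2.443
vertex -2.499 1.575 1.928
vertex -1.956 0.987 1.934
endloop
endfacet
facet normal 0.712 -0.508 0.485
outer loop
vertex -2.296 0.997 2.443
vertex -1.956 0.987 1.934
vertex -1.261 2.725 2.732
endloop
endfacet
facet normal -0.661 -0.615 -0.430
outer loop
vertex -1.956 0.987 1.934
vertex -2.499 1.575 1.928
vertex -1.934 1.322 1.421
endloop
endfacet
facet normal 0.940 -0.303 -0.158
outer loop
vertex -1.956 0.987 1.934
vertex -1.934 1.322 1.421
vertex -1.261 2.725 2.732
endloop
endfacet

endsolid
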